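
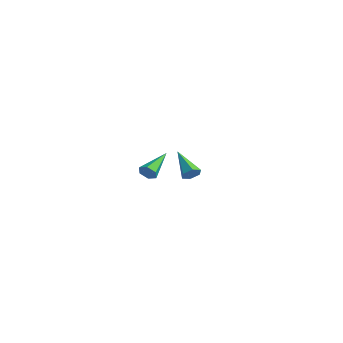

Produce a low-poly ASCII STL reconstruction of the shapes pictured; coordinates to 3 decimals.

solid 
facet normal 0.798 -0.160 -0.581
outer loop
vertex 4.471 -3.142 1.564
vertex 4.184 -2.978 1.125
vertex 4.471 -2.612 1.418
endloop
endfacet
facet normal 0.384 0.245 0.890
outer loop
vertex 4.471 -3.142 1.564
vertex 4.471 -2.612 1.418
vertex 2.716 -2.682 2.195
endloop
endfacet
facet normal 0.798 -0.160 -0.582
outer loop
vertex 4.471 -2.612 1.418
vertex 4.184 -2.978 1.125
vertex 4.184 -2.447 0.979
endloop
endfacet
facet normal 0.093 0.951 0.296
outer loop
vertex 4.471 -2.612 1.418
vertex 4.184 -2.447 0.979
vertex 2.716 -2.682 2.195
endloop
endfacet
facet normal 0.797 -0.160 -0.583
outer loop
vertex 4.184 -2.447 0.979
vertex 4.184 -2.978 1.125
vertex 3.896 -2.813 0.686
endloop
endfacet
facet normal -0.491 0.746 -0.449
outer loop
vertex 4.184 -2.447 0.979
vertex 3.896 -2.813 0.686
vertex 2.716 -2.682 2.195
endloop
endfacet
facet normal 0.797 -0.161 -0.583
outer loop
vertex 3.896 -2.813 0.686
vertex 4.184 -2.978 1.125
vertex 3.896 -3.343 0.832
endloop
endfacet
facet normal -0.784 -0.165 -0.599
outer loop
vertex 3.896 -2.813 0.686
vertex 3.896 -3.343 0.832
vertex 2.716 -2.682 2.195
endloop
endfacet
facet normal 0.797 -0.162 -0.582
outer loop
vertex 3.896 -3.343 0.832
vertex 4.184 -2.978 1.125
vertex 4.183 -3.508 1.271
endloop
endfacet
facet normal -0.493 -0.870 -0.005
outer loop
vertex 3.896 -3.343 0.832
vertex 4.183 -3.508 1.271
vertex 2.716 -2.682 2.195
endloop
endfacet
facet normal 0.797 -0.162 -0.582
outer loop
vertex 4.183 -3.508 1.271
vertex 4.184 -2.978 1.125
vertex 4.471 -3.142 1.564
endloop
endfacet
facet normal 0.092 -0.665 0.741
outer loop
vertex 4.183 -3.508 1.271
vertex 4.471 -3.142 1.564
vertex 2.716 -2.682 2.195
endloop
endfacet
facet normal 0.303 -0.860 -0.410
outer loop
vertex -3.306 0.707 -2.328
vertex -3.677 0.404 -1.967
vertex -3.868 0.593 -2.504
endloop
endfacet
facet normal 0.098 0.664 -0.742
outer loop
vertex -3.306 0.707 -2.328
vertex -3.868 0.593 -2.504
vertex -4.323 2.236 -1.093
endloop
endfacet
facet normal 0.302 -0.860 -0.410
outer loop
vertex -3.868 0.593 -2.504
vertex -3.677 0.404 -1.967
vertex -4.239 0.29 -2.142
endloop
endfacet
facet normal -0.777 0.273 -0.568
outer loop
vertex -3.868 0.593 -2.504
vertex -4.239 0.29 -2.142
vertex -4.323 2.236 -1.093
endloop
endfacet
facet normal 0.302 -0.860 -0.411
outer loop
vertex -4.239 0.29 -2.142
vertex -3.677 0.404 -1.967
vertex -4.048 0.101 -1.606
endloop
endfacet
facet normal -0.944 -0.187 0.271
outer loop
vertex -4.239 0.29 -2.142
vertex -4.048 0.101 -1.606
vertex -4.323 2.236 -1.093
endloop
endfacet
facet normal 0.302 -0.860 -0.411
outer loop
vertex -4.048 0.101 -1.606
vertex -3.677 0.404 -1.967
vertex -3.486 0.215 -1.431
endloop
endfacet
facet normal -0.240 -0.256 0.937
outer loop
vertex -4.048 0.101 -1.606
vertex -3.486 0.215 -1.431
vertex -4.323 2.236 -1.093
endloop
endfacet
facet normal 0.304 -0.859 -0.411
outer loop
vertex -3.486 0.215 -1.431
vertex -3.677 0.404 -1.967
vertex -3.115 0.519 -1.792
endloop
endfacet
facet normal 0.632 0.134 0.763
outer loop
vertex -3.486 0.215 -1.431
vertex -3.115 0.519 -1.792
vertex -4.323 2.236 -1.093
endloop
endfacet
facet normal 0.304 -0.860 -0.410
outer loop
vertex -3.115 0.519 -1.792
vertex -3.677 0.404 -1.967
vertex -3.306 0.707 -2.328
endloop
endfacet
facet normal 0.800 0.594 -0.077
outer loop
vertex -3.115 0.519 -1.792
vertex -3.306 0.707 -2.328
vertex -4.323 2.236 -1.093
endloop
endfacet

endsolid


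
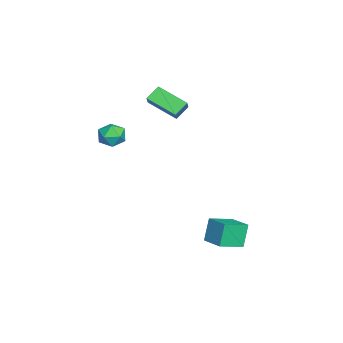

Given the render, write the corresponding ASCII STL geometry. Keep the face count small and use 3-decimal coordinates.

solid 
facet normal 0.185 0.973 0.141
outer loop
vertex 1.558 -2.829 2.52
vertex 1.281 -2.894 3.334
vertex 2.113 -3.026 3.15
endloop
endfacet
facet normal 0.633 0.695 -0.341
outer loop
vertex 1.558 -2.829 2.52
vertex 2.113 -3.026 3.15
vertex 2.157 -3.437 2.393
endloop
endfacet
facet normal 0.243 0.422 -0.873
outer loop
vertex 1.558 -2.829 2.52
vertex 2.157 -3.437 2.393
vertex 1.352 -3.559 2.11
endloop
endfacet
facet normal -0.445 0.531 -0.721
outer loop
vertex 1.558 -2.829 2.52
vertex 1.352 -3.559 2.11
vertex 0.811 -3.223 2.691
endloop
endfacet
facet normal -0.481 0.872 -0.094
outer loop
vertex 1.558 -2.829 2.52
vertex 0.811 -3.223 2.691
vertex 1.281 -2.894 3.334
endloop
endfacet
facet normal 0.987 0.158 -0.029
outer loop
vertex 2.157 -3.437 2.393
vertex 2.113 -3.026 3.15
vertex 2.249 -3.877 3.129
endloop
endfacet
facet normal 0.262 0.608 0.749
outer loop
vertex 2.113 -3.026 3.15
vertex 1.281 -2.894 3.334
vertex 1.708 -3.541 3.71
endloop
endfacet
facet normal -0.816 0.446 0.368
outer loop
vertex 1.281 -2.894 3.334
vertex 0.811 -3.223 2.691
vertex 0.903 -3.663 3.427
endloop
endfacet
facet normal -0.757 -0.105 -0.644
outer loop
vertex 0.811 -3.223 2.691
vertex 1.352 -3.559 2.11
vertex 0.947 -4.074 2.67
endloop
endfacet
facet normal 0.356 -0.283 -0.891
outer loop
vertex 1.352 -3.559 2.11
vertex 2.157 -3.437 2.393
vertex 1.779 -4.206 2.486
endloop
endfacet
facet normal 0.445 -0.531 0.721
outer loop
vertex 1.502 -4.271 3.3
vertex 2.249 -3.877 3.129
vertex 1.708 -3.541 3.71
endloop
endfacet
facet normal -0.243 -0.422 0.873
outer loop
vertex 1.502 -4.271 3.3
vertex 1.708 -3.541 3.71
vertex 0.903 -3.663 3.427
endloop
endfacet
facet normal -0.633 -0.695 0.341
outer loop
vertex 1.502 -4.271 3.3
vertex 0.903 -3.663 3.427
vertex 0.947 -4.074 2.67
endloop
endfacet
facet normal -0.185 -0.973 -0.141
outer loop
vertex 1.502 -4.271 3.3
vertex 0.947 -4.074 2.67
vertex 1.779 -4.206 2.486
endloop
endfacet
facet normal 0.481 -0.872 0.094
outer loop
vertex 1.502 -4.271 3.3
vertex 1.779 -4.206 2.486
vertex 2.249 -3.877 3.129
endloop
endfacet
facet normal 0.757 0.105 0.644
outer loop
vertex 1.708 -3.541 3.71
vertex 2.249 -3.877 3.129
vertex 2.113 -3.026 3.15
endloop
endfacet
facet normal -0.356 0.283 0.891
outer loop
vertex 0.903 -3.663 3.427
vertex 1.708 -3.541 3.71
vertex 1.281 -2.894 3.334
endloop
endfacet
facet normal -0.987 -0.158 0.029
outer loop
vertex 0.947 -4.074 2.67
vertex 0.903 -3.663 3.427
vertex 0.811 -3.223 2.691
endloop
endfacet
facet normal -0.262 -0.608 -0.749
outer loop
vertex 1.779 -4.206 2.486
vertex 0.947 -4.074 2.67
vertex 1.352 -3.559 2.11
endloop
endfacet
facet normal 0.816 -0.446 -0.368
outer loop
vertex 2.249 -3.877 3.129
vertex 1.779 -4.206 2.486
vertex 2.157 -3.437 2.393
endloop
endfacet
facet normal -0.581 0.560 0.590
outer loop
vertex -2.658 -1.469 4.508
vertex -1.869 0.179 3.72
vertex -3.347 -1.466 3.826
endloop
endfacet
facet normal -0.395 -0.829 0.396
outer loop
vertex -2.731 -2.059 3.2
vertex -2.658 -1.469 4.508
vertex -3.347 -1.466 3.826
endloop
endfacet
facet normal -0.581 0.560 0.590
outer loop
vertex -3.347 -1.466 3.826
vertex -1.869 0.179 3.72
vertex -2.559 0.183 3.037
endloop
endfacet
facet normal -0.711 0.003 -0.703
outer loop
vertex -2.559 0.183 3.037
vertex -2.731 -2.059 3.2
vertex -3.347 -1.466 3.826
endloop
endfacet
facet normal 0.711 -0.004 0.703
outer loop
vertex -2.658 -1.469 4.508
vertex -1.253 -0.414 3.094
vertex -1.869 0.179 3.72
endloop
endfacet
facet normal -0.397 -0.828 0.396
outer loop
vertex -2.041 -2.063 3.883
vertex -2.658 -1.469 4.508
vertex -2.731 -2.059 3.2
endloop
endfacet
facet normal 0.710 -0.003 0.704
outer loop
vertex -2.041 -2.063 3.883
vertex -1.253 -0.414 3.094
vertex -2.658 -1.469 4.508
endloop
endfacet
facet normal 0.396 0.829 -0.395
outer loop
vertex -1.869 0.179 3.72
vertex -1.253 -0.414 3.094
vertex -2.559 0.183 3.037
endloop
endfacet
facet normal -0.710 0.003 -0.704
outer loop
vertex -1.942 -0.411 2.412
vertex -2.731 -2.059 3.2
vertex -2.559 0.183 3.037
endloop
endfacet
facet normal 0.396 0.828 -0.396
outer loop
vertex -2.559 0.183 3.037
vertex -1.253 -0.414 3.094
vertex -1.942 -0.411 2.412
endloop
endfacet
facet normal 0.581 -0.560 -0.590
outer loop
vertex -1.942 -0.411 2.412
vertex -2.041 -2.063 3.883
vertex -2.731 -2.059 3.2
endloop
endfacet
facet normal 0.582 -0.560 -0.590
outer loop
vertex -1.253 -0.414 3.094
vertex -2.041 -2.063 3.883
vertex -1.942 -0.411 2.412
endloop
endfacet
facet normal -0.753 -0.626 -0.201
outer loop
vertex 2.608 1.719 -2.624
vertex 1.75 2.921 -3.155
vertex 3.154 1.503 -3.993
endloop
endfacet
facet normal 0.547 -0.766 0.339
outer loop
vertex 4.23 2.399 -3.705
vertex 2.608 1.719 -2.624
vertex 3.154 1.503 -3.993
endloop
endfacet
facet normal -0.753 -0.627 -0.201
outer loop
vertex 3.154 1.503 -3.993
vertex 1.75 2.921 -3.155
vertex 2.296 2.705 -4.525
endloop
endfacet
facet normal 0.367 -0.145 -0.919
outer loop
vertex 2.296 2.705 -4.525
vertex 4.23 2.399 -3.705
vertex 3.154 1.503 -3.993
endloop
endfacet
facet normal -0.366 0.145 0.919
outer loop
vertex 2.608 1.719 -2.624
vertex 2.826 3.817 -2.867
vertex 1.75 2.921 -3.155
endloop
endfacet
facet normal 0.547 -0.766 0.339
outer loop
vertex 3.684 2.615 -2.335
vertex 2.608 1.719 -2.624
vertex 4.23 2.399 -3.705
endloop
endfacet
facet normal -0.367 0.145 0.919
outer loop
vertex 3.684 2.615 -2.335
vertex 2.826 3.817 -2.867
vertex 2.608 1.719 -2.624
endloop
endfacet
facet normal -0.547 0.766 -0.339
outer loop
vertex 1.75 2.921 -3.155
vertex 2.826 3.817 -2.867
vertex 2.296 2.705 -4.525
endloop
endfacet
facet normal 0.367 -0.144 -0.919
outer loop
vertex 3.372 3.601 -4.236
vertex 4.23 2.399 -3.705
vertex 2.296 2.705 -4.525
endloop
endfacet
facet normal -0.547 0.766 -0.339
outer loop
vertex 2.296 2.705 -4.525
vertex 2.826 3.817 -2.867
vertex 3.372 3.601 -4.236
endloop
endfacet
facet normal 0.753 0.626 0.201
outer loop
vertex 3.372 3.601 -4.236
vertex 3.684 2.615 -2.335
vertex 4.23 2.399 -3.705
endloop
endfacet
facet normal 0.753 0.627 0.201
outer loop
vertex 2.826 3.817 -2.867
vertex 3.684 2.615 -2.335
vertex 3.372 3.601 -4.236
endloop
endfacet

endsolid


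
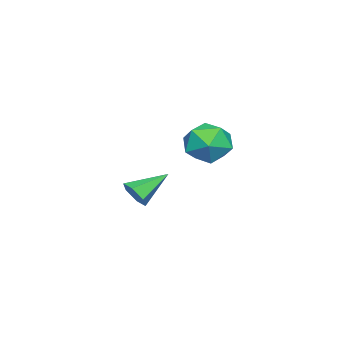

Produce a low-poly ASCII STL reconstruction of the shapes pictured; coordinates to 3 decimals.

solid 
facet normal -0.933 -0.074 0.352
outer loop
vertex 1.76 2.389 3.123
vertex 1.651 1.377 2.62
vertex 2.046 1.443 3.682
endloop
endfacet
facet normal -0.525 0.310 0.793
outer loop
vertex 1.76 2.389 3.123
vertex 2.046 1.443 3.682
vertex 2.703 2.366 3.756
endloop
endfacet
facet normal -0.265 0.865 0.427
outer loop
vertex 1.76 2.389 3.123
vertex 2.703 2.366 3.756
vertex 2.714 2.871 2.739
endloop
endfacet
facet normal -0.513 0.824 -0.242
outer loop
vertex 1.76 2.389 3.123
vertex 2.714 2.871 2.739
vertex 2.064 2.26 2.037
endloop
endfacet
facet normal -0.926 0.243 -0.288
outer loop
vertex 1.76 2.389 3.123
vertex 2.064 2.26 2.037
vertex 1.651 1.377 2.62
endloop
endfacet
facet normal 0.025 -0.098 0.995
outer loop
vertex 2.703 2.366 3.756
vertex 2.046 1.443 3.682
vertex 3.176 1.34 3.643
endloop
endfacet
facet normal -0.636 -0.719 0.281
outer loop
vertex 2.046 1.443 3.682
vertex 1.651 1.377 2.62
vertex 2.526 0.729 2.941
endloop
endfacet
facet normal -0.625 -0.205 -0.753
outer loop
vertex 1.651 1.377 2.62
vertex 2.064 2.26 2.037
vertex 2.537 1.234 1.924
endloop
endfacet
facet normal 0.043 0.733 -0.678
outer loop
vertex 2.064 2.26 2.037
vertex 2.714 2.871 2.739
vertex 3.194 2.157 1.998
endloop
endfacet
facet normal 0.445 0.800 0.402
outer loop
vertex 2.714 2.871 2.739
vertex 2.703 2.366 3.756
vertex 3.589 2.223 3.06
endloop
endfacet
facet normal 0.513 -0.824 0.242
outer loop
vertex 3.48 1.211 2.557
vertex 3.176 1.34 3.643
vertex 2.526 0.729 2.941
endloop
endfacet
facet normal 0.265 -0.865 -0.427
outer loop
vertex 3.48 1.211 2.557
vertex 2.526 0.729 2.941
vertex 2.537 1.234 1.924
endloop
endfacet
facet normal 0.525 -0.310 -0.793
outer loop
vertex 3.48 1.211 2.557
vertex 2.537 1.234 1.924
vertex 3.194 2.157 1.998
endloop
endfacet
facet normal 0.933 0.074 -0.352
outer loop
vertex 3.48 1.211 2.557
vertex 3.194 2.157 1.998
vertex 3.589 2.223 3.06
endloop
endfacet
facet normal 0.926 -0.243 0.288
outer loop
vertex 3.48 1.211 2.557
vertex 3.589 2.223 3.06
vertex 3.176 1.34 3.643
endloop
endfacet
facet normal -0.043 -0.733 0.678
outer loop
vertex 2.526 0.729 2.941
vertex 3.176 1.34 3.643
vertex 2.046 1.443 3.682
endloop
endfacet
facet normal -0.445 -0.800 -0.402
outer loop
vertex 2.537 1.234 1.924
vertex 2.526 0.729 2.941
vertex 1.651 1.377 2.62
endloop
endfacet
facet normal -0.025 0.098 -0.995
outer loop
vertex 3.194 2.157 1.998
vertex 2.537 1.234 1.924
vertex 2.064 2.26 2.037
endloop
endfacet
facet normal 0.636 0.719 -0.281
outer loop
vertex 3.589 2.223 3.06
vertex 3.194 2.157 1.998
vertex 2.714 2.871 2.739
endloop
endfacet
facet normal 0.625 0.205 0.753
outer loop
vertex 3.176 1.34 3.643
vertex 3.589 2.223 3.06
vertex 2.703 2.366 3.756
endloop
endfacet
facet normal 0.687 -0.539 -0.488
outer loop
vertex -1.287 -3.236 -1.826
vertex -1.791 -3.35 -2.41
vertex -1.314 -2.732 -2.421
endloop
endfacet
facet normal 0.452 0.691 0.564
outer loop
vertex -1.287 -3.236 -1.826
vertex -1.314 -2.732 -2.421
vertex -3.089 -2.33 -1.49
endloop
endfacet
facet normal 0.687 -0.539 -0.487
outer loop
vertex -1.314 -2.732 -2.421
vertex -1.791 -3.35 -2.41
vertex -1.818 -2.846 -3.006
endloop
endfacet
facet normal 0.082 0.962 -0.259
outer loop
vertex -1.314 -2.732 -2.421
vertex -1.818 -2.846 -3.006
vertex -3.089 -2.33 -1.49
endloop
endfacet
facet normal 0.687 -0.540 -0.487
outer loop
vertex -1.818 -2.846 -3.006
vertex -1.791 -3.35 -2.41
vertex -2.295 -3.463 -2.995
endloop
endfacet
facet normal -0.601 0.453 -0.658
outer loop
vertex -1.818 -2.846 -3.006
vertex -2.295 -3.463 -2.995
vertex -3.089 -2.33 -1.49
endloop
endfacet
facet normal 0.687 -0.539 -0.488
outer loop
vertex -2.295 -3.463 -2.995
vertex -1.791 -3.35 -2.41
vertex -2.268 -3.967 -2.4
endloop
endfacet
facet normal -0.915 -0.328 -0.236
outer loop
vertex -2.295 -3.463 -2.995
vertex -2.268 -3.967 -2.4
vertex -3.089 -2.33 -1.49
endloop
endfacet
facet normal 0.687 -0.539 -0.487
outer loop
vertex -2.268 -3.967 -2.4
vertex -1.791 -3.35 -2.41
vertex -1.764 -3.853 -1.815
endloop
endfacet
facet normal -0.545 -0.599 0.586
outer loop
vertex -2.268 -3.967 -2.4
vertex -1.764 -3.853 -1.815
vertex -3.089 -2.33 -1.49
endloop
endfacet
facet normal 0.687 -0.540 -0.487
outer loop
vertex -1.764 -3.853 -1.815
vertex -1.791 -3.35 -2.41
vertex -1.287 -3.236 -1.826
endloop
endfacet
facet normal 0.139 -0.090 0.986
outer loop
vertex -1.764 -3.853 -1.815
vertex -1.287 -3.236 -1.826
vertex -3.089 -2.33 -1.49
endloop
endfacet

endsolid


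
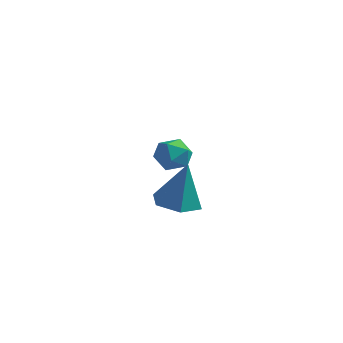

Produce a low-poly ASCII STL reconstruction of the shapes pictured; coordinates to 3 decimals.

solid 
facet normal -0.184 -0.069 -0.981
outer loop
vertex 0.457 -3.079 2.524
vertex -0.23 -2.275 2.596
vertex 0.792 -2.083 2.391
endloop
endfacet
facet normal 0.929 -0.280 0.243
outer loop
vertex 0.457 -3.079 2.524
vertex 0.792 -2.083 2.391
vertex 0.17 -2.125 4.724
endloop
endfacet
facet normal -0.184 -0.069 -0.981
outer loop
vertex 0.792 -2.083 2.391
vertex -0.23 -2.275 2.596
vertex 0.106 -1.278 2.463
endloop
endfacet
facet normal 0.753 0.623 0.212
outer loop
vertex 0.792 -2.083 2.391
vertex 0.106 -1.278 2.463
vertex 0.17 -2.125 4.724
endloop
endfacet
facet normal -0.184 -0.069 -0.981
outer loop
vertex 0.106 -1.278 2.463
vertex -0.23 -2.275 2.596
vertex -0.916 -1.471 2.668
endloop
endfacet
facet normal -0.105 0.930 0.351
outer loop
vertex 0.106 -1.278 2.463
vertex -0.916 -1.471 2.668
vertex 0.17 -2.125 4.724
endloop
endfacet
facet normal -0.184 -0.070 -0.980
outer loop
vertex -0.916 -1.471 2.668
vertex -0.23 -2.275 2.596
vertex -1.252 -2.468 2.802
endloop
endfacet
facet normal -0.785 0.335 0.521
outer loop
vertex -0.916 -1.471 2.668
vertex -1.252 -2.468 2.802
vertex 0.17 -2.125 4.724
endloop
endfacet
facet normal -0.184 -0.070 -0.980
outer loop
vertex -1.252 -2.468 2.802
vertex -0.23 -2.275 2.596
vertex -0.565 -3.272 2.73
endloop
endfacet
facet normal -0.609 -0.570 0.552
outer loop
vertex -1.252 -2.468 2.802
vertex -0.565 -3.272 2.73
vertex 0.17 -2.125 4.724
endloop
endfacet
facet normal -0.184 -0.070 -0.980
outer loop
vertex -0.565 -3.272 2.73
vertex -0.23 -2.275 2.596
vertex 0.457 -3.079 2.524
endloop
endfacet
facet normal 0.249 -0.876 0.412
outer loop
vertex -0.565 -3.272 2.73
vertex 0.457 -3.079 2.524
vertex 0.17 -2.125 4.724
endloop
endfacet
facet normal -0.922 0.386 -0.006
outer loop
vertex -4.334 3.598 2.379
vertex -4.66 2.812 1.941
vertex -4.648 2.856 2.896
endloop
endfacet
facet normal -0.552 0.621 0.556
outer loop
vertex -4.334 3.598 2.379
vertex -4.648 2.856 2.896
vertex -3.856 3.323 3.161
endloop
endfacet
facet normal 0.033 0.949 0.314
outer loop
vertex -4.334 3.598 2.379
vertex -3.856 3.323 3.161
vertex -3.378 3.568 2.369
endloop
endfacet
facet normal 0.025 0.916 -0.400
outer loop
vertex -4.334 3.598 2.379
vertex -3.378 3.568 2.369
vertex -3.875 3.252 1.615
endloop
endfacet
facet normal -0.566 0.568 -0.597
outer loop
vertex -4.334 3.598 2.379
vertex -3.875 3.252 1.615
vertex -4.66 2.812 1.941
endloop
endfacet
facet normal -0.345 0.054 0.937
outer loop
vertex -3.856 3.323 3.161
vertex -4.648 2.856 2.896
vertex -3.885 2.368 3.205
endloop
endfacet
facet normal -0.945 -0.327 0.027
outer loop
vertex -4.648 2.856 2.896
vertex -4.66 2.812 1.941
vertex -4.382 2.052 2.451
endloop
endfacet
facet normal -0.368 -0.032 -0.929
outer loop
vertex -4.66 2.812 1.941
vertex -3.875 3.252 1.615
vertex -3.904 2.297 1.659
endloop
endfacet
facet normal 0.587 0.532 -0.610
outer loop
vertex -3.875 3.252 1.615
vertex -3.378 3.568 2.369
vertex -3.112 2.764 1.924
endloop
endfacet
facet normal 0.601 0.585 0.544
outer loop
vertex -3.378 3.568 2.369
vertex -3.856 3.323 3.161
vertex -3.1 2.808 2.879
endloop
endfacet
facet normal -0.025 -0.916 0.400
outer loop
vertex -3.426 2.022 2.441
vertex -3.885 2.368 3.205
vertex -4.382 2.052 2.451
endloop
endfacet
facet normal -0.033 -0.949 -0.314
outer loop
vertex -3.426 2.022 2.441
vertex -4.382 2.052 2.451
vertex -3.904 2.297 1.659
endloop
endfacet
facet normal 0.552 -0.621 -0.556
outer loop
vertex -3.426 2.022 2.441
vertex -3.904 2.297 1.659
vertex -3.112 2.764 1.924
endloop
endfacet
facet normal 0.922 -0.386 0.006
outer loop
vertex -3.426 2.022 2.441
vertex -3.112 2.764 1.924
vertex -3.1 2.808 2.879
endloop
endfacet
facet normal 0.566 -0.568 0.597
outer loop
vertex -3.426 2.022 2.441
vertex -3.1 2.808 2.879
vertex -3.885 2.368 3.205
endloop
endfacet
facet normal -0.587 -0.532 0.610
outer loop
vertex -4.382 2.052 2.451
vertex -3.885 2.368 3.205
vertex -4.648 2.856 2.896
endloop
endfacet
facet normal -0.601 -0.585 -0.544
outer loop
vertex -3.904 2.297 1.659
vertex -4.382 2.052 2.451
vertex -4.66 2.812 1.941
endloop
endfacet
facet normal 0.345 -0.054 -0.937
outer loop
vertex -3.112 2.764 1.924
vertex -3.904 2.297 1.659
vertex -3.875 3.252 1.615
endloop
endfacet
facet normal 0.945 0.327 -0.027
outer loop
vertex -3.1 2.808 2.879
vertex -3.112 2.764 1.924
vertex -3.378 3.568 2.369
endloop
endfacet
facet normal 0.368 0.032 0.929
outer loop
vertex -3.885 2.368 3.205
vertex -3.1 2.808 2.879
vertex -3.856 3.323 3.161
endloop
endfacet

endsolid


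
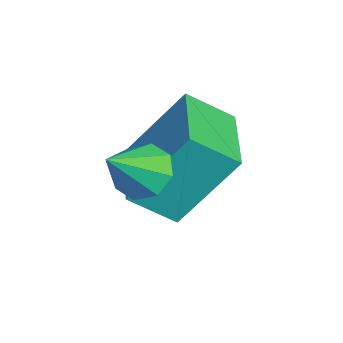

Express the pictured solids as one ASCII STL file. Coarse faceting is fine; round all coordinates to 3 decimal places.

solid 
facet normal -0.579 0.484 -0.656
outer loop
vertex -1.185 2.426 2.136
vertex -1.671 2.166 2.373
vertex -1.367 2.672 2.478
endloop
endfacet
facet normal 0.891 0.420 0.172
outer loop
vertex -1.185 2.426 2.136
vertex -1.367 2.672 2.478
vertex -0.989 1.594 3.147
endloop
endfacet
facet normal -0.578 0.484 -0.657
outer loop
vertex -1.367 2.672 2.478
vertex -1.671 2.166 2.373
vertex -1.727 2.622 2.758
endloop
endfacet
facet normal 0.449 0.580 0.680
outer loop
vertex -1.367 2.672 2.478
vertex -1.727 2.622 2.758
vertex -0.989 1.594 3.147
endloop
endfacet
facet normal -0.579 0.483 -0.657
outer loop
vertex -1.727 2.622 2.758
vertex -1.671 2.166 2.373
vertex -2.055 2.304 2.813
endloop
endfacet
facet normal -0.112 0.280 0.953
outer loop
vertex -1.727 2.622 2.758
vertex -2.055 2.304 2.813
vertex -0.989 1.594 3.147
endloop
endfacet
facet normal -0.578 0.485 -0.656
outer loop
vertex -2.055 2.304 2.813
vertex -1.671 2.166 2.373
vertex -2.157 1.906 2.609
endloop
endfacet
facet normal -0.465 -0.307 0.831
outer loop
vertex -2.055 2.304 2.813
vertex -2.157 1.906 2.609
vertex -0.989 1.594 3.147
endloop
endfacet
facet normal -0.578 0.484 -0.657
outer loop
vertex -2.157 1.906 2.609
vertex -1.671 2.166 2.373
vertex -1.975 1.659 2.267
endloop
endfacet
facet normal -0.400 -0.831 0.387
outer loop
vertex -2.157 1.906 2.609
vertex -1.975 1.659 2.267
vertex -0.989 1.594 3.147
endloop
endfacet
facet normal -0.579 0.484 -0.656
outer loop
vertex -1.975 1.659 2.267
vertex -1.671 2.166 2.373
vertex -1.615 1.71 1.987
endloop
endfacet
facet normal 0.045 -0.991 -0.123
outer loop
vertex -1.975 1.659 2.267
vertex -1.615 1.71 1.987
vertex -0.989 1.594 3.147
endloop
endfacet
facet normal -0.577 0.485 -0.657
outer loop
vertex -1.615 1.71 1.987
vertex -1.671 2.166 2.373
vertex -1.287 2.027 1.933
endloop
endfacet
facet normal 0.604 -0.692 -0.395
outer loop
vertex -1.615 1.71 1.987
vertex -1.287 2.027 1.933
vertex -0.989 1.594 3.147
endloop
endfacet
facet normal -0.579 0.482 -0.657
outer loop
vertex -1.287 2.027 1.933
vertex -1.671 2.166 2.373
vertex -1.185 2.426 2.136
endloop
endfacet
facet normal 0.956 -0.106 -0.272
outer loop
vertex -1.287 2.027 1.933
vertex -1.185 2.426 2.136
vertex -0.989 1.594 3.147
endloop
endfacet
facet normal -0.999 -0.053 0.005
outer loop
vertex -3.799 2.846 2.931
vertex -3.848 3.721 2.3
vertex -3.749 1.766 1.429
endloop
endfacet
facet normal 0.046 -0.810 0.584
outer loop
vertex -2.012 1.859 1.42
vertex -3.799 2.846 2.931
vertex -3.749 1.766 1.429
endloop
endfacet
facet normal -0.999 -0.053 0.006
outer loop
vertex -3.749 1.766 1.429
vertex -3.848 3.721 2.3
vertex -3.799 2.642 0.798
endloop
endfacet
facet normal 0.027 -0.583 -0.812
outer loop
vertex -3.799 2.642 0.798
vertex -2.012 1.859 1.42
vertex -3.749 1.766 1.429
endloop
endfacet
facet normal -0.027 0.584 0.812
outer loop
vertex -3.799 2.846 2.931
vertex -2.111 3.814 2.291
vertex -3.848 3.721 2.3
endloop
endfacet
facet normal 0.046 -0.811 0.584
outer loop
vertex -2.061 2.938 2.922
vertex -3.799 2.846 2.931
vertex -2.012 1.859 1.42
endloop
endfacet
facet normal -0.027 0.583 0.812
outer loop
vertex -2.061 2.938 2.922
vertex -2.111 3.814 2.291
vertex -3.799 2.846 2.931
endloop
endfacet
facet normal -0.046 0.811 -0.584
outer loop
vertex -3.848 3.721 2.3
vertex -2.111 3.814 2.291
vertex -3.799 2.642 0.798
endloop
endfacet
facet normal 0.027 -0.584 -0.812
outer loop
vertex -2.061 2.734 0.789
vertex -2.012 1.859 1.42
vertex -3.799 2.642 0.798
endloop
endfacet
facet normal -0.046 0.810 -0.584
outer loop
vertex -3.799 2.642 0.798
vertex -2.111 3.814 2.291
vertex -2.061 2.734 0.789
endloop
endfacet
facet normal 0.999 0.052 -0.005
outer loop
vertex -2.061 2.734 0.789
vertex -2.061 2.938 2.922
vertex -2.012 1.859 1.42
endloop
endfacet
facet normal 0.999 0.053 -0.005
outer loop
vertex -2.111 3.814 2.291
vertex -2.061 2.938 2.922
vertex -2.061 2.734 0.789
endloop
endfacet

endsolid


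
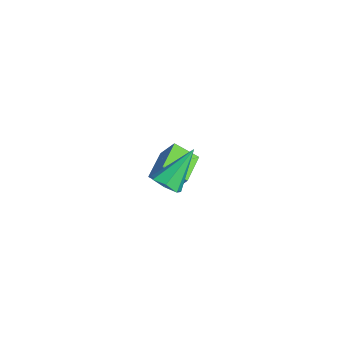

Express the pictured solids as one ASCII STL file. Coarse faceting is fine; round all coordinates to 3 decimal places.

solid 
facet normal 0.242 -0.604 -0.760
outer loop
vertex 2.645 0.385 -0.471
vertex 2.082 0.56 -0.789
vertex 2.687 0.845 -0.823
endloop
endfacet
facet normal 0.851 0.268 0.452
outer loop
vertex 2.645 0.385 -0.471
vertex 2.687 0.845 -0.823
vertex 1.618 1.72 0.669
endloop
endfacet
facet normal 0.242 -0.604 -0.760
outer loop
vertex 2.687 0.845 -0.823
vertex 2.082 0.56 -0.789
vertex 2.274 1.091 -1.15
endloop
endfacet
facet normal 0.558 0.825 -0.084
outer loop
vertex 2.687 0.845 -0.823
vertex 2.274 1.091 -1.15
vertex 1.618 1.72 0.669
endloop
endfacet
facet normal 0.242 -0.604 -0.760
outer loop
vertex 2.274 1.091 -1.15
vertex 2.082 0.56 -0.789
vertex 1.716 0.937 -1.205
endloop
endfacet
facet normal -0.210 0.898 -0.386
outer loop
vertex 2.274 1.091 -1.15
vertex 1.716 0.937 -1.205
vertex 1.618 1.72 0.669
endloop
endfacet
facet normal 0.242 -0.604 -0.760
outer loop
vertex 1.716 0.937 -1.205
vertex 2.082 0.56 -0.789
vertex 1.433 0.499 -0.947
endloop
endfacet
facet normal -0.873 0.431 -0.226
outer loop
vertex 1.716 0.937 -1.205
vertex 1.433 0.499 -0.947
vertex 1.618 1.72 0.669
endloop
endfacet
facet normal 0.242 -0.605 -0.759
outer loop
vertex 1.433 0.499 -0.947
vertex 2.082 0.56 -0.789
vertex 1.639 0.108 -0.57
endloop
endfacet
facet normal -0.934 -0.225 0.277
outer loop
vertex 1.433 0.499 -0.947
vertex 1.639 0.108 -0.57
vertex 1.618 1.72 0.669
endloop
endfacet
facet normal 0.241 -0.604 -0.759
outer loop
vertex 1.639 0.108 -0.57
vertex 2.082 0.56 -0.789
vertex 2.178 0.057 -0.358
endloop
endfacet
facet normal -0.346 -0.575 0.742
outer loop
vertex 1.639 0.108 -0.57
vertex 2.178 0.057 -0.358
vertex 1.618 1.72 0.669
endloop
endfacet
facet normal 0.241 -0.605 -0.759
outer loop
vertex 2.178 0.057 -0.358
vertex 2.082 0.56 -0.789
vertex 2.645 0.385 -0.471
endloop
endfacet
facet normal 0.448 -0.356 0.820
outer loop
vertex 2.178 0.057 -0.358
vertex 2.645 0.385 -0.471
vertex 1.618 1.72 0.669
endloop
endfacet
facet normal -0.419 -0.436 -0.796
outer loop
vertex -2.374 0.775 -3.79
vertex -3.734 1.544 -3.495
vertex -2.003 1.701 -4.493
endloop
endfacet
facet normal 0.855 -0.484 -0.186
outer loop
vertex -1.546 2.176 -3.625
vertex -2.374 0.775 -3.79
vertex -2.003 1.701 -4.493
endloop
endfacet
facet normal -0.419 -0.436 -0.796
outer loop
vertex -2.003 1.701 -4.493
vertex -3.734 1.544 -3.495
vertex -3.363 2.47 -4.198
endloop
endfacet
facet normal 0.304 0.759 -0.576
outer loop
vertex -3.363 2.47 -4.198
vertex -1.546 2.176 -3.625
vertex -2.003 1.701 -4.493
endloop
endfacet
facet normal -0.304 -0.759 0.576
outer loop
vertex -2.374 0.775 -3.79
vertex -3.277 2.019 -2.627
vertex -3.734 1.544 -3.495
endloop
endfacet
facet normal 0.855 -0.484 -0.186
outer loop
vertex -1.917 1.25 -2.922
vertex -2.374 0.775 -3.79
vertex -1.546 2.176 -3.625
endloop
endfacet
facet normal -0.304 -0.759 0.576
outer loop
vertex -1.917 1.25 -2.922
vertex -3.277 2.019 -2.627
vertex -2.374 0.775 -3.79
endloop
endfacet
facet normal -0.855 0.484 0.186
outer loop
vertex -3.734 1.544 -3.495
vertex -3.277 2.019 -2.627
vertex -3.363 2.47 -4.198
endloop
endfacet
facet normal 0.304 0.759 -0.576
outer loop
vertex -2.906 2.945 -3.33
vertex -1.546 2.176 -3.625
vertex -3.363 2.47 -4.198
endloop
endfacet
facet normal -0.855 0.484 0.186
outer loop
vertex -3.363 2.47 -4.198
vertex -3.277 2.019 -2.627
vertex -2.906 2.945 -3.33
endloop
endfacet
facet normal 0.419 0.436 0.796
outer loop
vertex -2.906 2.945 -3.33
vertex -1.917 1.25 -2.922
vertex -1.546 2.176 -3.625
endloop
endfacet
facet normal 0.419 0.436 0.796
outer loop
vertex -3.277 2.019 -2.627
vertex -1.917 1.25 -2.922
vertex -2.906 2.945 -3.33
endloop
endfacet

endsolid


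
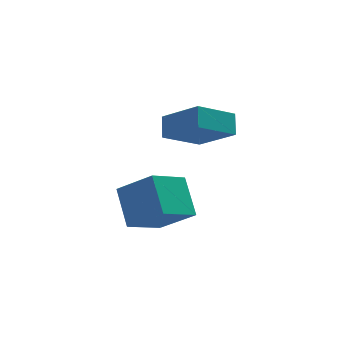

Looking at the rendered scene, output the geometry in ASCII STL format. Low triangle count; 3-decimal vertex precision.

solid 
facet normal -0.728 0.417 -0.544
outer loop
vertex -4.816 0.053 -0.926
vertex -3.679 1.3 -1.492
vertex -4.345 -1.048 -2.401
endloop
endfacet
facet normal -0.639 -0.700 0.319
outer loop
vertex -2.961 -1.84 -1.368
vertex -4.816 0.053 -0.926
vertex -4.345 -1.048 -2.401
endloop
endfacet
facet normal -0.728 0.417 -0.544
outer loop
vertex -4.345 -1.048 -2.401
vertex -3.679 1.3 -1.492
vertex -3.208 0.199 -2.968
endloop
endfacet
facet normal 0.248 -0.579 -0.776
outer loop
vertex -3.208 0.199 -2.968
vertex -2.961 -1.84 -1.368
vertex -4.345 -1.048 -2.401
endloop
endfacet
facet normal -0.248 0.579 0.777
outer loop
vertex -4.816 0.053 -0.926
vertex -2.295 0.508 -0.459
vertex -3.679 1.3 -1.492
endloop
endfacet
facet normal -0.639 -0.700 0.319
outer loop
vertex -3.432 -0.739 0.108
vertex -4.816 0.053 -0.926
vertex -2.961 -1.84 -1.368
endloop
endfacet
facet normal -0.248 0.579 0.776
outer loop
vertex -3.432 -0.739 0.108
vertex -2.295 0.508 -0.459
vertex -4.816 0.053 -0.926
endloop
endfacet
facet normal 0.639 0.700 -0.319
outer loop
vertex -3.679 1.3 -1.492
vertex -2.295 0.508 -0.459
vertex -3.208 0.199 -2.968
endloop
endfacet
facet normal 0.249 -0.579 -0.776
outer loop
vertex -1.824 -0.593 -1.934
vertex -2.961 -1.84 -1.368
vertex -3.208 0.199 -2.968
endloop
endfacet
facet normal 0.639 0.700 -0.319
outer loop
vertex -3.208 0.199 -2.968
vertex -2.295 0.508 -0.459
vertex -1.824 -0.593 -1.934
endloop
endfacet
facet normal 0.728 -0.417 0.544
outer loop
vertex -1.824 -0.593 -1.934
vertex -3.432 -0.739 0.108
vertex -2.961 -1.84 -1.368
endloop
endfacet
facet normal 0.728 -0.417 0.544
outer loop
vertex -2.295 0.508 -0.459
vertex -3.432 -0.739 0.108
vertex -1.824 -0.593 -1.934
endloop
endfacet
facet normal -0.683 0.563 -0.466
outer loop
vertex -3.205 1.482 2.316
vertex -1.856 2.526 1.599
vertex -3.157 0.842 1.472
endloop
endfacet
facet normal -0.729 -0.565 0.387
outer loop
vertex -1.764 -0.306 2.421
vertex -3.205 1.482 2.316
vertex -3.157 0.842 1.472
endloop
endfacet
facet normal -0.683 0.563 -0.465
outer loop
vertex -3.157 0.842 1.472
vertex -1.856 2.526 1.599
vertex -1.809 1.886 0.755
endloop
endfacet
facet normal 0.044 -0.604 -0.796
outer loop
vertex -1.809 1.886 0.755
vertex -1.764 -0.306 2.421
vertex -3.157 0.842 1.472
endloop
endfacet
facet normal -0.044 0.604 0.796
outer loop
vertex -3.205 1.482 2.316
vertex -0.463 1.378 2.548
vertex -1.856 2.526 1.599
endloop
endfacet
facet normal -0.729 -0.565 0.388
outer loop
vertex -1.811 0.334 3.265
vertex -3.205 1.482 2.316
vertex -1.764 -0.306 2.421
endloop
endfacet
facet normal -0.044 0.604 0.796
outer loop
vertex -1.811 0.334 3.265
vertex -0.463 1.378 2.548
vertex -3.205 1.482 2.316
endloop
endfacet
facet normal 0.729 0.564 -0.387
outer loop
vertex -1.856 2.526 1.599
vertex -0.463 1.378 2.548
vertex -1.809 1.886 0.755
endloop
endfacet
facet normal 0.044 -0.604 -0.796
outer loop
vertex -0.415 0.738 1.704
vertex -1.764 -0.306 2.421
vertex -1.809 1.886 0.755
endloop
endfacet
facet normal 0.729 0.565 -0.387
outer loop
vertex -1.809 1.886 0.755
vertex -0.463 1.378 2.548
vertex -0.415 0.738 1.704
endloop
endfacet
facet normal 0.683 -0.563 0.465
outer loop
vertex -0.415 0.738 1.704
vertex -1.811 0.334 3.265
vertex -1.764 -0.306 2.421
endloop
endfacet
facet normal 0.683 -0.563 0.465
outer loop
vertex -0.463 1.378 2.548
vertex -1.811 0.334 3.265
vertex -0.415 0.738 1.704
endloop
endfacet

endsolid


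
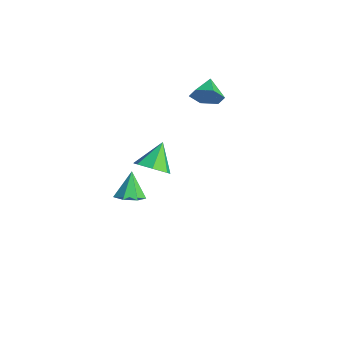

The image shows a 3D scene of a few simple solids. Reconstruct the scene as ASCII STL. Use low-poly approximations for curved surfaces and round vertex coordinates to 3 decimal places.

solid 
facet normal 0.728 -0.580 -0.366
outer loop
vertex -2.301 3.674 2.924
vertex -2.728 3.584 2.218
vertex -2.188 4.21 2.3
endloop
endfacet
facet normal 0.187 0.728 0.659
outer loop
vertex -2.301 3.674 2.924
vertex -2.188 4.21 2.3
vertex -3.572 4.256 2.642
endloop
endfacet
facet normal 0.728 -0.580 -0.366
outer loop
vertex -2.188 4.21 2.3
vertex -2.728 3.584 2.218
vertex -2.615 4.119 1.594
endloop
endfacet
facet normal 0.001 0.992 -0.129
outer loop
vertex -2.188 4.21 2.3
vertex -2.615 4.119 1.594
vertex -3.572 4.256 2.642
endloop
endfacet
facet normal 0.729 -0.580 -0.365
outer loop
vertex -2.615 4.119 1.594
vertex -2.728 3.584 2.218
vertex -3.154 3.493 1.512
endloop
endfacet
facet normal -0.569 0.568 -0.594
outer loop
vertex -2.615 4.119 1.594
vertex -3.154 3.493 1.512
vertex -3.572 4.256 2.642
endloop
endfacet
facet normal 0.729 -0.580 -0.365
outer loop
vertex -3.154 3.493 1.512
vertex -2.728 3.584 2.218
vertex -3.267 2.958 2.136
endloop
endfacet
facet normal -0.955 -0.118 -0.274
outer loop
vertex -3.154 3.493 1.512
vertex -3.267 2.958 2.136
vertex -3.572 4.256 2.642
endloop
endfacet
facet normal 0.728 -0.579 -0.366
outer loop
vertex -3.267 2.958 2.136
vertex -2.728 3.584 2.218
vertex -2.84 3.049 2.842
endloop
endfacet
facet normal -0.769 -0.381 0.514
outer loop
vertex -3.267 2.958 2.136
vertex -2.84 3.049 2.842
vertex -3.572 4.256 2.642
endloop
endfacet
facet normal 0.728 -0.580 -0.366
outer loop
vertex -2.84 3.049 2.842
vertex -2.728 3.584 2.218
vertex -2.301 3.674 2.924
endloop
endfacet
facet normal -0.198 0.042 0.979
outer loop
vertex -2.84 3.049 2.842
vertex -2.301 3.674 2.924
vertex -3.572 4.256 2.642
endloop
endfacet
facet normal 0.401 -0.592 -0.699
outer loop
vertex 1.186 -1.314 2.241
vertex 0.607 -1.033 1.671
vertex 1.386 -0.713 1.847
endloop
endfacet
facet normal 0.578 0.304 0.757
outer loop
vertex 1.186 -1.314 2.241
vertex 1.386 -0.713 1.847
vertex 0.033 -0.187 2.669
endloop
endfacet
facet normal 0.401 -0.592 -0.699
outer loop
vertex 1.386 -0.713 1.847
vertex 0.607 -1.033 1.671
vertex 0.999 -0.353 1.32
endloop
endfacet
facet normal 0.472 0.850 0.234
outer loop
vertex 1.386 -0.713 1.847
vertex 0.999 -0.353 1.32
vertex 0.033 -0.187 2.669
endloop
endfacet
facet normal 0.402 -0.592 -0.698
outer loop
vertex 0.999 -0.353 1.32
vertex 0.607 -1.033 1.671
vertex 0.318 -0.505 1.057
endloop
endfacet
facet normal -0.133 0.968 -0.214
outer loop
vertex 0.999 -0.353 1.32
vertex 0.318 -0.505 1.057
vertex 0.033 -0.187 2.669
endloop
endfacet
facet normal 0.402 -0.592 -0.698
outer loop
vertex 0.318 -0.505 1.057
vertex 0.607 -1.033 1.671
vertex -0.146 -1.055 1.256
endloop
endfacet
facet normal -0.783 0.570 -0.251
outer loop
vertex 0.318 -0.505 1.057
vertex -0.146 -1.055 1.256
vertex 0.033 -0.187 2.669
endloop
endfacet
facet normal 0.403 -0.591 -0.699
outer loop
vertex -0.146 -1.055 1.256
vertex 0.607 -1.033 1.671
vertex -0.042 -1.589 1.767
endloop
endfacet
facet normal -0.987 -0.046 0.153
outer loop
vertex -0.146 -1.055 1.256
vertex -0.042 -1.589 1.767
vertex 0.033 -0.187 2.669
endloop
endfacet
facet normal 0.403 -0.591 -0.699
outer loop
vertex -0.042 -1.589 1.767
vertex 0.607 -1.033 1.671
vertex 0.55 -1.704 2.206
endloop
endfacet
facet normal -0.593 -0.413 0.691
outer loop
vertex -0.042 -1.589 1.767
vertex 0.55 -1.704 2.206
vertex 0.033 -0.187 2.669
endloop
endfacet
facet normal 0.401 -0.592 -0.699
outer loop
vertex 0.55 -1.704 2.206
vertex 0.607 -1.033 1.671
vertex 1.186 -1.314 2.241
endloop
endfacet
facet normal 0.105 -0.257 0.961
outer loop
vertex 0.55 -1.704 2.206
vertex 1.186 -1.314 2.241
vertex 0.033 -0.187 2.669
endloop
endfacet
facet normal 0.398 -0.305 -0.865
outer loop
vertex -2.868 0.061 -3.897
vertex -3.581 0.009 -4.207
vertex -3.097 0.621 -4.2
endloop
endfacet
facet normal 0.593 0.557 0.581
outer loop
vertex -2.868 0.061 -3.897
vertex -3.097 0.621 -4.2
vertex -4.159 0.451 -2.953
endloop
endfacet
facet normal 0.397 -0.304 -0.866
outer loop
vertex -3.097 0.621 -4.2
vertex -3.581 0.009 -4.207
vertex -3.692 0.72 -4.508
endloop
endfacet
facet normal 0.065 0.980 0.189
outer loop
vertex -3.097 0.621 -4.2
vertex -3.692 0.72 -4.508
vertex -4.159 0.451 -2.953
endloop
endfacet
facet normal 0.398 -0.304 -0.865
outer loop
vertex -3.692 0.72 -4.508
vertex -3.581 0.009 -4.207
vertex -4.203 0.284 -4.59
endloop
endfacet
facet normal -0.642 0.764 -0.061
outer loop
vertex -3.692 0.72 -4.508
vertex -4.203 0.284 -4.59
vertex -4.159 0.451 -2.953
endloop
endfacet
facet normal 0.398 -0.304 -0.865
outer loop
vertex -4.203 0.284 -4.59
vertex -3.581 0.009 -4.207
vertex -4.246 -0.359 -4.384
endloop
endfacet
facet normal -0.997 0.073 0.019
outer loop
vertex -4.203 0.284 -4.59
vertex -4.246 -0.359 -4.384
vertex -4.159 0.451 -2.953
endloop
endfacet
facet normal 0.399 -0.305 -0.865
outer loop
vertex -4.246 -0.359 -4.384
vertex -3.581 0.009 -4.207
vertex -3.789 -0.725 -4.044
endloop
endfacet
facet normal -0.733 -0.572 0.369
outer loop
vertex -4.246 -0.359 -4.384
vertex -3.789 -0.725 -4.044
vertex -4.159 0.451 -2.953
endloop
endfacet
facet normal 0.397 -0.305 -0.866
outer loop
vertex -3.789 -0.725 -4.044
vertex -3.581 0.009 -4.207
vertex -3.175 -0.538 -3.828
endloop
endfacet
facet normal -0.046 -0.687 0.725
outer loop
vertex -3.789 -0.725 -4.044
vertex -3.175 -0.538 -3.828
vertex -4.159 0.451 -2.953
endloop
endfacet
facet normal 0.398 -0.304 -0.865
outer loop
vertex -3.175 -0.538 -3.828
vertex -3.581 0.009 -4.207
vertex -2.868 0.061 -3.897
endloop
endfacet
facet normal 0.543 -0.184 0.819
outer loop
vertex -3.175 -0.538 -3.828
vertex -2.868 0.061 -3.897
vertex -4.159 0.451 -2.953
endloop
endfacet

endsolid


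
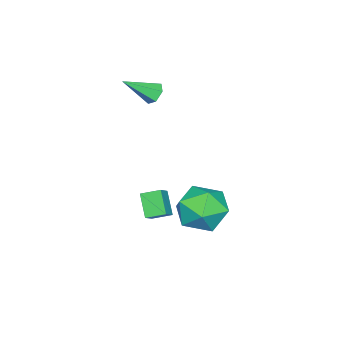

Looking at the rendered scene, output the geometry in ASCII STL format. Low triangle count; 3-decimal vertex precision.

solid 
facet normal -0.647 0.762 0.029
outer loop
vertex 1.028 4.013 -0.529
vertex 0.781 3.759 0.638
vertex 1.681 4.534 0.36
endloop
endfacet
facet normal -0.121 0.893 -0.434
outer loop
vertex 1.028 4.013 -0.529
vertex 1.681 4.534 0.36
vertex 2.237 4.121 -0.644
endloop
endfacet
facet normal -0.121 0.370 -0.921
outer loop
vertex 1.028 4.013 -0.529
vertex 2.237 4.121 -0.644
vertex 1.682 3.09 -0.985
endloop
endfacet
facet normal -0.647 -0.083 -0.758
outer loop
vertex 1.028 4.013 -0.529
vertex 1.682 3.09 -0.985
vertex 0.782 2.866 -0.193
endloop
endfacet
facet normal -0.972 0.158 -0.171
outer loop
vertex 1.028 4.013 -0.529
vertex 0.782 2.866 -0.193
vertex 0.781 3.759 0.638
endloop
endfacet
facet normal 0.497 0.864 -0.080
outer loop
vertex 2.237 4.121 -0.644
vertex 1.681 4.534 0.36
vertex 2.738 3.934 0.453
endloop
endfacet
facet normal -0.355 0.652 0.670
outer loop
vertex 1.681 4.534 0.36
vertex 0.781 3.759 0.638
vertex 1.838 3.71 1.245
endloop
endfacet
facet normal -0.880 -0.324 0.347
outer loop
vertex 0.781 3.759 0.638
vertex 0.782 2.866 -0.193
vertex 1.283 2.679 0.904
endloop
endfacet
facet normal -0.353 -0.715 -0.603
outer loop
vertex 0.782 2.866 -0.193
vertex 1.682 3.09 -0.985
vertex 1.839 2.266 -0.1
endloop
endfacet
facet normal 0.499 0.018 -0.867
outer loop
vertex 1.682 3.09 -0.985
vertex 2.237 4.121 -0.644
vertex 2.739 3.041 -0.378
endloop
endfacet
facet normal 0.647 0.083 0.758
outer loop
vertex 2.492 2.787 0.789
vertex 2.738 3.934 0.453
vertex 1.838 3.71 1.245
endloop
endfacet
facet normal 0.121 -0.370 0.921
outer loop
vertex 2.492 2.787 0.789
vertex 1.838 3.71 1.245
vertex 1.283 2.679 0.904
endloop
endfacet
facet normal 0.121 -0.893 0.434
outer loop
vertex 2.492 2.787 0.789
vertex 1.283 2.679 0.904
vertex 1.839 2.266 -0.1
endloop
endfacet
facet normal 0.647 -0.762 -0.029
outer loop
vertex 2.492 2.787 0.789
vertex 1.839 2.266 -0.1
vertex 2.739 3.041 -0.378
endloop
endfacet
facet normal 0.972 -0.158 0.171
outer loop
vertex 2.492 2.787 0.789
vertex 2.739 3.041 -0.378
vertex 2.738 3.934 0.453
endloop
endfacet
facet normal 0.353 0.715 0.603
outer loop
vertex 1.838 3.71 1.245
vertex 2.738 3.934 0.453
vertex 1.681 4.534 0.36
endloop
endfacet
facet normal -0.499 -0.018 0.867
outer loop
vertex 1.283 2.679 0.904
vertex 1.838 3.71 1.245
vertex 0.781 3.759 0.638
endloop
endfacet
facet normal -0.497 -0.864 0.080
outer loop
vertex 1.839 2.266 -0.1
vertex 1.283 2.679 0.904
vertex 0.782 2.866 -0.193
endloop
endfacet
facet normal 0.355 -0.652 -0.670
outer loop
vertex 2.739 3.041 -0.378
vertex 1.839 2.266 -0.1
vertex 1.682 3.09 -0.985
endloop
endfacet
facet normal 0.880 0.324 -0.347
outer loop
vertex 2.738 3.934 0.453
vertex 2.739 3.041 -0.378
vertex 2.237 4.121 -0.644
endloop
endfacet
facet normal -0.790 -0.095 -0.606
outer loop
vertex -0.238 -0.336 -1.698
vertex -0.571 0.452 -1.388
vertex 0.368 0.268 -2.582
endloop
endfacet
facet normal 0.366 -0.866 -0.340
outer loop
vertex 1.031 0.348 -2.072
vertex -0.238 -0.336 -1.698
vertex 0.368 0.268 -2.582
endloop
endfacet
facet normal -0.790 -0.094 -0.606
outer loop
vertex 0.368 0.268 -2.582
vertex -0.571 0.452 -1.388
vertex 0.035 1.056 -2.271
endloop
endfacet
facet normal 0.493 0.492 -0.718
outer loop
vertex 0.035 1.056 -2.271
vertex 1.031 0.348 -2.072
vertex 0.368 0.268 -2.582
endloop
endfacet
facet normal -0.493 -0.491 0.718
outer loop
vertex -0.238 -0.336 -1.698
vertex 0.092 0.532 -0.878
vertex -0.571 0.452 -1.388
endloop
endfacet
facet normal 0.366 -0.866 -0.341
outer loop
vertex 0.425 -0.256 -1.189
vertex -0.238 -0.336 -1.698
vertex 1.031 0.348 -2.072
endloop
endfacet
facet normal -0.492 -0.492 0.718
outer loop
vertex 0.425 -0.256 -1.189
vertex 0.092 0.532 -0.878
vertex -0.238 -0.336 -1.698
endloop
endfacet
facet normal -0.367 0.866 0.341
outer loop
vertex -0.571 0.452 -1.388
vertex 0.092 0.532 -0.878
vertex 0.035 1.056 -2.271
endloop
endfacet
facet normal 0.493 0.491 -0.719
outer loop
vertex 0.698 1.136 -1.762
vertex 1.031 0.348 -2.072
vertex 0.035 1.056 -2.271
endloop
endfacet
facet normal -0.366 0.866 0.341
outer loop
vertex 0.035 1.056 -2.271
vertex 0.092 0.532 -0.878
vertex 0.698 1.136 -1.762
endloop
endfacet
facet normal 0.789 0.095 0.607
outer loop
vertex 0.698 1.136 -1.762
vertex 0.425 -0.256 -1.189
vertex 1.031 0.348 -2.072
endloop
endfacet
facet normal 0.790 0.095 0.606
outer loop
vertex 0.092 0.532 -0.878
vertex 0.425 -0.256 -1.189
vertex 0.698 1.136 -1.762
endloop
endfacet
facet normal -0.557 0.606 -0.568
outer loop
vertex -1.956 -0.887 2.844
vertex -2.421 -1.217 2.948
vertex -2.296 -0.773 3.299
endloop
endfacet
facet normal 0.724 0.562 0.400
outer loop
vertex -1.956 -0.887 2.844
vertex -2.296 -0.773 3.299
vertex -1.499 -2.223 3.892
endloop
endfacet
facet normal -0.555 0.606 -0.569
outer loop
vertex -2.296 -0.773 3.299
vertex -2.421 -1.217 2.948
vertex -2.762 -1.102 3.403
endloop
endfacet
facet normal -0.044 0.357 0.933
outer loop
vertex -2.296 -0.773 3.299
vertex -2.762 -1.102 3.403
vertex -1.499 -2.223 3.892
endloop
endfacet
facet normal -0.556 0.605 -0.570
outer loop
vertex -2.762 -1.102 3.403
vertex -2.421 -1.217 2.948
vertex -2.887 -1.547 3.052
endloop
endfacet
facet normal -0.607 -0.380 0.698
outer loop
vertex -2.762 -1.102 3.403
vertex -2.887 -1.547 3.052
vertex -1.499 -2.223 3.892
endloop
endfacet
facet normal -0.556 0.607 -0.568
outer loop
vertex -2.887 -1.547 3.052
vertex -2.421 -1.217 2.948
vertex -2.546 -1.661 2.596
endloop
endfacet
facet normal -0.401 -0.913 -0.072
outer loop
vertex -2.887 -1.547 3.052
vertex -2.546 -1.661 2.596
vertex -1.499 -2.223 3.892
endloop
endfacet
facet normal -0.554 0.607 -0.569
outer loop
vertex -2.546 -1.661 2.596
vertex -2.421 -1.217 2.948
vertex -2.08 -1.332 2.493
endloop
endfacet
facet normal 0.367 -0.708 -0.603
outer loop
vertex -2.546 -1.661 2.596
vertex -2.08 -1.332 2.493
vertex -1.499 -2.223 3.892
endloop
endfacet
facet normal -0.557 0.605 -0.570
outer loop
vertex -2.08 -1.332 2.493
vertex -2.421 -1.217 2.948
vertex -1.956 -0.887 2.844
endloop
endfacet
facet normal 0.930 0.030 -0.367
outer loop
vertex -2.08 -1.332 2.493
vertex -1.956 -0.887 2.844
vertex -1.499 -2.223 3.892
endloop
endfacet

endsolid


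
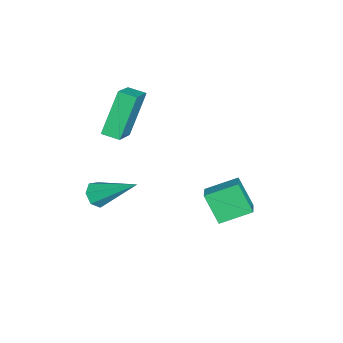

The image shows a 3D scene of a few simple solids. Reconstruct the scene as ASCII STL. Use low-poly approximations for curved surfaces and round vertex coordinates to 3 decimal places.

solid 
facet normal -0.167 -0.795 -0.584
outer loop
vertex 3.659 -2.999 -2.77
vertex 3.272 -3.23 -2.345
vertex 3.143 -2.854 -2.82
endloop
endfacet
facet normal 0.266 0.727 -0.633
outer loop
vertex 3.659 -2.999 -2.77
vertex 3.143 -2.854 -2.82
vertex 3.628 -1.53 -1.095
endloop
endfacet
facet normal -0.166 -0.795 -0.584
outer loop
vertex 3.143 -2.854 -2.82
vertex 3.272 -3.23 -2.345
vertex 2.724 -2.992 -2.513
endloop
endfacet
facet normal -0.542 0.733 -0.410
outer loop
vertex 3.143 -2.854 -2.82
vertex 2.724 -2.992 -2.513
vertex 3.628 -1.53 -1.095
endloop
endfacet
facet normal -0.166 -0.795 -0.583
outer loop
vertex 2.724 -2.992 -2.513
vertex 3.272 -3.23 -2.345
vertex 2.718 -3.31 -2.078
endloop
endfacet
facet normal -0.912 0.337 0.234
outer loop
vertex 2.724 -2.992 -2.513
vertex 2.718 -3.31 -2.078
vertex 3.628 -1.53 -1.095
endloop
endfacet
facet normal -0.167 -0.794 -0.585
outer loop
vertex 2.718 -3.31 -2.078
vertex 3.272 -3.23 -2.345
vertex 3.128 -3.568 -1.845
endloop
endfacet
facet normal -0.562 -0.161 0.811
outer loop
vertex 2.718 -3.31 -2.078
vertex 3.128 -3.568 -1.845
vertex 3.628 -1.53 -1.095
endloop
endfacet
facet normal -0.166 -0.794 -0.585
outer loop
vertex 3.128 -3.568 -1.845
vertex 3.272 -3.23 -2.345
vertex 3.647 -3.571 -1.988
endloop
endfacet
facet normal 0.243 -0.387 0.890
outer loop
vertex 3.128 -3.568 -1.845
vertex 3.647 -3.571 -1.988
vertex 3.628 -1.53 -1.095
endloop
endfacet
facet normal -0.167 -0.795 -0.584
outer loop
vertex 3.647 -3.571 -1.988
vertex 3.272 -3.23 -2.345
vertex 3.883 -3.318 -2.4
endloop
endfacet
facet normal 0.897 -0.171 0.409
outer loop
vertex 3.647 -3.571 -1.988
vertex 3.883 -3.318 -2.4
vertex 3.628 -1.53 -1.095
endloop
endfacet
facet normal -0.167 -0.794 -0.584
outer loop
vertex 3.883 -3.318 -2.4
vertex 3.272 -3.23 -2.345
vertex 3.659 -2.999 -2.77
endloop
endfacet
facet normal 0.907 0.325 -0.268
outer loop
vertex 3.883 -3.318 -2.4
vertex 3.659 -2.999 -2.77
vertex 3.628 -1.53 -1.095
endloop
endfacet
facet normal -0.305 -0.473 0.826
outer loop
vertex 1.523 0.666 -3.236
vertex 1.05 1.952 -2.675
vertex 0.536 0.503 -3.694
endloop
endfacet
facet normal 0.319 -0.868 -0.379
outer loop
vertex 0.99 1.208 -4.925
vertex 1.523 0.666 -3.236
vertex 0.536 0.503 -3.694
endloop
endfacet
facet normal -0.304 -0.473 0.827
outer loop
vertex 0.536 0.503 -3.694
vertex 1.05 1.952 -2.675
vertex 0.063 1.788 -3.132
endloop
endfacet
facet normal -0.897 -0.148 -0.416
outer loop
vertex 0.063 1.788 -3.132
vertex 0.99 1.208 -4.925
vertex 0.536 0.503 -3.694
endloop
endfacet
facet normal 0.897 0.149 0.416
outer loop
vertex 1.523 0.666 -3.236
vertex 1.504 2.657 -3.906
vertex 1.05 1.952 -2.675
endloop
endfacet
facet normal 0.320 -0.868 -0.380
outer loop
vertex 1.977 1.372 -4.468
vertex 1.523 0.666 -3.236
vertex 0.99 1.208 -4.925
endloop
endfacet
facet normal 0.897 0.148 0.416
outer loop
vertex 1.977 1.372 -4.468
vertex 1.504 2.657 -3.906
vertex 1.523 0.666 -3.236
endloop
endfacet
facet normal -0.320 0.868 0.379
outer loop
vertex 1.05 1.952 -2.675
vertex 1.504 2.657 -3.906
vertex 0.063 1.788 -3.132
endloop
endfacet
facet normal -0.897 -0.149 -0.416
outer loop
vertex 0.517 2.494 -4.364
vertex 0.99 1.208 -4.925
vertex 0.063 1.788 -3.132
endloop
endfacet
facet normal -0.320 0.868 0.380
outer loop
vertex 0.063 1.788 -3.132
vertex 1.504 2.657 -3.906
vertex 0.517 2.494 -4.364
endloop
endfacet
facet normal 0.304 0.473 -0.827
outer loop
vertex 0.517 2.494 -4.364
vertex 1.977 1.372 -4.468
vertex 0.99 1.208 -4.925
endloop
endfacet
facet normal 0.305 0.474 -0.826
outer loop
vertex 1.504 2.657 -3.906
vertex 1.977 1.372 -4.468
vertex 0.517 2.494 -4.364
endloop
endfacet
facet normal -0.460 0.218 0.861
outer loop
vertex 0.378 -3.023 1.659
vertex 0.509 -2.234 1.529
vertex -0.871 -2.93 0.968
endloop
endfacet
facet normal -0.161 -0.974 0.161
outer loop
vertex 0.131 -3.406 -0.909
vertex 0.378 -3.023 1.659
vertex -0.871 -2.93 0.968
endloop
endfacet
facet normal -0.460 0.218 0.861
outer loop
vertex -0.871 -2.93 0.968
vertex 0.509 -2.234 1.529
vertex -0.74 -2.141 0.838
endloop
endfacet
facet normal -0.873 0.065 -0.483
outer loop
vertex -0.74 -2.141 0.838
vertex 0.131 -3.406 -0.909
vertex -0.871 -2.93 0.968
endloop
endfacet
facet normal 0.873 -0.065 0.483
outer loop
vertex 0.378 -3.023 1.659
vertex 1.511 -2.71 -0.348
vertex 0.509 -2.234 1.529
endloop
endfacet
facet normal -0.161 -0.974 0.161
outer loop
vertex 1.38 -3.499 -0.218
vertex 0.378 -3.023 1.659
vertex 0.131 -3.406 -0.909
endloop
endfacet
facet normal 0.873 -0.065 0.483
outer loop
vertex 1.38 -3.499 -0.218
vertex 1.511 -2.71 -0.348
vertex 0.378 -3.023 1.659
endloop
endfacet
facet normal 0.161 0.974 -0.161
outer loop
vertex 0.509 -2.234 1.529
vertex 1.511 -2.71 -0.348
vertex -0.74 -2.141 0.838
endloop
endfacet
facet normal -0.873 0.065 -0.483
outer loop
vertex 0.262 -2.617 -1.039
vertex 0.131 -3.406 -0.909
vertex -0.74 -2.141 0.838
endloop
endfacet
facet normal 0.161 0.974 -0.161
outer loop
vertex -0.74 -2.141 0.838
vertex 1.511 -2.71 -0.348
vertex 0.262 -2.617 -1.039
endloop
endfacet
facet normal 0.460 -0.218 -0.861
outer loop
vertex 0.262 -2.617 -1.039
vertex 1.38 -3.499 -0.218
vertex 0.131 -3.406 -0.909
endloop
endfacet
facet normal 0.460 -0.218 -0.861
outer loop
vertex 1.511 -2.71 -0.348
vertex 1.38 -3.499 -0.218
vertex 0.262 -2.617 -1.039
endloop
endfacet

endsolid


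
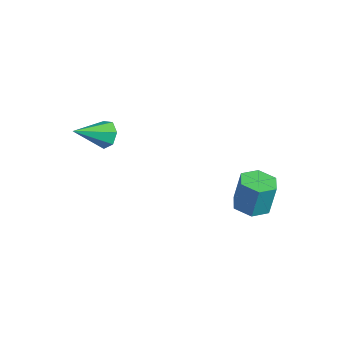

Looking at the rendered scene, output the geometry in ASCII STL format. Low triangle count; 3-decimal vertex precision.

solid 
facet normal 0.058 0.863 -0.502
outer loop
vertex -0.419 -0.919 1.586
vertex -1.138 -0.823 1.668
vertex -0.597 -0.604 2.107
endloop
endfacet
facet normal 0.880 -0.208 0.427
outer loop
vertex -0.419 -0.919 1.586
vertex -0.597 -0.604 2.107
vertex -1.242 -2.377 2.572
endloop
endfacet
facet normal 0.058 0.863 -0.502
outer loop
vertex -0.597 -0.604 2.107
vertex -1.138 -0.823 1.668
vertex -1.183 -0.455 2.296
endloop
endfacet
facet normal 0.333 0.124 0.935
outer loop
vertex -0.597 -0.604 2.107
vertex -1.183 -0.455 2.296
vertex -1.242 -2.377 2.572
endloop
endfacet
facet normal 0.057 0.863 -0.502
outer loop
vertex -1.183 -0.455 2.296
vertex -1.138 -0.823 1.668
vertex -1.735 -0.583 2.013
endloop
endfacet
facet normal -0.477 0.139 0.868
outer loop
vertex -1.183 -0.455 2.296
vertex -1.735 -0.583 2.013
vertex -1.242 -2.377 2.572
endloop
endfacet
facet normal 0.057 0.863 -0.502
outer loop
vertex -1.735 -0.583 2.013
vertex -1.138 -0.823 1.668
vertex -1.837 -0.892 1.47
endloop
endfacet
facet normal -0.945 -0.174 0.276
outer loop
vertex -1.735 -0.583 2.013
vertex -1.837 -0.892 1.47
vertex -1.242 -2.377 2.572
endloop
endfacet
facet normal 0.057 0.862 -0.503
outer loop
vertex -1.837 -0.892 1.47
vertex -1.138 -0.823 1.668
vertex -1.414 -1.15 1.076
endloop
endfacet
facet normal -0.717 -0.577 -0.391
outer loop
vertex -1.837 -0.892 1.47
vertex -1.414 -1.15 1.076
vertex -1.242 -2.377 2.572
endloop
endfacet
facet normal 0.058 0.862 -0.503
outer loop
vertex -1.414 -1.15 1.076
vertex -1.138 -0.823 1.668
vertex -0.782 -1.162 1.128
endloop
endfacet
facet normal 0.038 -0.771 -0.636
outer loop
vertex -1.414 -1.15 1.076
vertex -0.782 -1.162 1.128
vertex -1.242 -2.377 2.572
endloop
endfacet
facet normal 0.058 0.862 -0.503
outer loop
vertex -0.782 -1.162 1.128
vertex -1.138 -0.823 1.668
vertex -0.419 -0.919 1.586
endloop
endfacet
facet normal 0.748 -0.606 -0.271
outer loop
vertex -0.782 -1.162 1.128
vertex -0.419 -0.919 1.586
vertex -1.242 -2.377 2.572
endloop
endfacet
facet normal -0.046 -0.188 -0.981
outer loop
vertex 4.158 3.095 -1.834
vertex 3.433 3.59 -1.895
vertex 4.226 3.956 -2.002
endloop
endfacet
facet normal 0.996 -0.085 -0.031
outer loop
vertex 4.158 3.095 -1.834
vertex 4.226 3.956 -2.002
vertex 4.232 3.395 -0.264
endloop
endfacet
facet normal 0.996 -0.085 -0.031
outer loop
vertex 4.232 3.395 -0.264
vertex 4.226 3.956 -2.002
vertex 4.3 4.256 -0.432
endloop
endfacet
facet normal 0.046 0.188 0.981
outer loop
vertex 4.232 3.395 -0.264
vertex 4.3 4.256 -0.432
vertex 3.507 3.89 -0.325
endloop
endfacet
facet normal -0.046 -0.188 -0.981
outer loop
vertex 4.226 3.956 -2.002
vertex 3.433 3.59 -1.895
vertex 3.501 4.451 -2.063
endloop
endfacet
facet normal 0.565 0.805 -0.180
outer loop
vertex 4.226 3.956 -2.002
vertex 3.501 4.451 -2.063
vertex 4.3 4.256 -0.432
endloop
endfacet
facet normal 0.565 0.805 -0.180
outer loop
vertex 4.3 4.256 -0.432
vertex 3.501 4.451 -2.063
vertex 3.575 4.751 -0.493
endloop
endfacet
facet normal 0.046 0.188 0.981
outer loop
vertex 4.3 4.256 -0.432
vertex 3.575 4.751 -0.493
vertex 3.507 3.89 -0.325
endloop
endfacet
facet normal -0.046 -0.188 -0.981
outer loop
vertex 3.501 4.451 -2.063
vertex 3.433 3.59 -1.895
vertex 2.708 4.085 -1.956
endloop
endfacet
facet normal -0.431 0.890 -0.150
outer loop
vertex 3.501 4.451 -2.063
vertex 2.708 4.085 -1.956
vertex 3.575 4.751 -0.493
endloop
endfacet
facet normal -0.431 0.890 -0.150
outer loop
vertex 3.575 4.751 -0.493
vertex 2.708 4.085 -1.956
vertex 2.782 4.385 -0.386
endloop
endfacet
facet normal 0.046 0.188 0.981
outer loop
vertex 3.575 4.751 -0.493
vertex 2.782 4.385 -0.386
vertex 3.507 3.89 -0.325
endloop
endfacet
facet normal -0.046 -0.188 -0.981
outer loop
vertex 2.708 4.085 -1.956
vertex 3.433 3.59 -1.895
vertex 2.64 3.224 -1.788
endloop
endfacet
facet normal -0.996 0.085 0.031
outer loop
vertex 2.708 4.085 -1.956
vertex 2.64 3.224 -1.788
vertex 2.782 4.385 -0.386
endloop
endfacet
facet normal -0.996 0.085 0.031
outer loop
vertex 2.782 4.385 -0.386
vertex 2.64 3.224 -1.788
vertex 2.714 3.524 -0.218
endloop
endfacet
facet normal 0.046 0.188 0.981
outer loop
vertex 2.782 4.385 -0.386
vertex 2.714 3.524 -0.218
vertex 3.507 3.89 -0.325
endloop
endfacet
facet normal -0.046 -0.188 -0.981
outer loop
vertex 2.64 3.224 -1.788
vertex 3.433 3.59 -1.895
vertex 3.365 2.729 -1.727
endloop
endfacet
facet normal -0.565 -0.805 0.180
outer loop
vertex 2.64 3.224 -1.788
vertex 3.365 2.729 -1.727
vertex 2.714 3.524 -0.218
endloop
endfacet
facet normal -0.565 -0.805 0.180
outer loop
vertex 2.714 3.524 -0.218
vertex 3.365 2.729 -1.727
vertex 3.439 3.029 -0.157
endloop
endfacet
facet normal 0.046 0.188 0.981
outer loop
vertex 2.714 3.524 -0.218
vertex 3.439 3.029 -0.157
vertex 3.507 3.89 -0.325
endloop
endfacet
facet normal -0.046 -0.188 -0.981
outer loop
vertex 3.365 2.729 -1.727
vertex 3.433 3.59 -1.895
vertex 4.158 3.095 -1.834
endloop
endfacet
facet normal 0.431 -0.890 0.150
outer loop
vertex 3.365 2.729 -1.727
vertex 4.158 3.095 -1.834
vertex 3.439 3.029 -0.157
endloop
endfacet
facet normal 0.431 -0.890 0.150
outer loop
vertex 3.439 3.029 -0.157
vertex 4.158 3.095 -1.834
vertex 4.232 3.395 -0.264
endloop
endfacet
facet normal 0.046 0.188 0.981
outer loop
vertex 3.439 3.029 -0.157
vertex 4.232 3.395 -0.264
vertex 3.507 3.89 -0.325
endloop
endfacet

endsolid


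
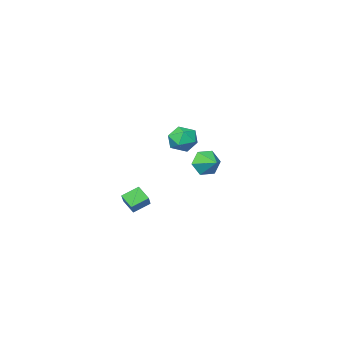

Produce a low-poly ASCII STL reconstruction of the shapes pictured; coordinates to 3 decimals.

solid 
facet normal -0.178 0.133 0.975
outer loop
vertex -1.316 1.127 -0.422
vertex -0.769 0.515 -0.239
vertex -0.504 1.312 -0.299
endloop
endfacet
facet normal -0.263 0.743 0.615
outer loop
vertex -1.316 1.127 -0.422
vertex -0.504 1.312 -0.299
vertex -0.929 1.68 -0.925
endloop
endfacet
facet normal -0.761 0.638 0.116
outer loop
vertex -1.316 1.127 -0.422
vertex -0.929 1.68 -0.925
vertex -1.456 1.111 -1.251
endloop
endfacet
facet normal -0.985 -0.037 0.167
outer loop
vertex -1.316 1.127 -0.422
vertex -1.456 1.111 -1.251
vertex -1.357 0.391 -0.827
endloop
endfacet
facet normal -0.625 -0.349 0.698
outer loop
vertex -1.316 1.127 -0.422
vertex -1.357 0.391 -0.827
vertex -0.769 0.515 -0.239
endloop
endfacet
facet normal 0.354 0.891 0.284
outer loop
vertex -0.929 1.68 -0.925
vertex -0.504 1.312 -0.299
vertex -0.143 1.409 -1.053
endloop
endfacet
facet normal 0.490 -0.098 0.867
outer loop
vertex -0.504 1.312 -0.299
vertex -0.769 0.515 -0.239
vertex -0.044 0.689 -0.629
endloop
endfacet
facet normal -0.234 -0.877 0.419
outer loop
vertex -0.769 0.515 -0.239
vertex -1.357 0.391 -0.827
vertex -0.571 0.12 -0.955
endloop
endfacet
facet normal -0.818 -0.371 -0.439
outer loop
vertex -1.357 0.391 -0.827
vertex -1.456 1.111 -1.251
vertex -0.996 0.488 -1.581
endloop
endfacet
facet normal -0.455 0.721 -0.523
outer loop
vertex -1.456 1.111 -1.251
vertex -0.929 1.68 -0.925
vertex -0.731 1.285 -1.641
endloop
endfacet
facet normal 0.985 0.037 -0.167
outer loop
vertex -0.184 0.673 -1.458
vertex -0.143 1.409 -1.053
vertex -0.044 0.689 -0.629
endloop
endfacet
facet normal 0.761 -0.638 -0.116
outer loop
vertex -0.184 0.673 -1.458
vertex -0.044 0.689 -0.629
vertex -0.571 0.12 -0.955
endloop
endfacet
facet normal 0.263 -0.743 -0.615
outer loop
vertex -0.184 0.673 -1.458
vertex -0.571 0.12 -0.955
vertex -0.996 0.488 -1.581
endloop
endfacet
facet normal 0.178 -0.133 -0.975
outer loop
vertex -0.184 0.673 -1.458
vertex -0.996 0.488 -1.581
vertex -0.731 1.285 -1.641
endloop
endfacet
facet normal 0.625 0.349 -0.698
outer loop
vertex -0.184 0.673 -1.458
vertex -0.731 1.285 -1.641
vertex -0.143 1.409 -1.053
endloop
endfacet
facet normal 0.818 0.371 0.439
outer loop
vertex -0.044 0.689 -0.629
vertex -0.143 1.409 -1.053
vertex -0.504 1.312 -0.299
endloop
endfacet
facet normal 0.455 -0.721 0.523
outer loop
vertex -0.571 0.12 -0.955
vertex -0.044 0.689 -0.629
vertex -0.769 0.515 -0.239
endloop
endfacet
facet normal -0.354 -0.891 -0.284
outer loop
vertex -0.996 0.488 -1.581
vertex -0.571 0.12 -0.955
vertex -1.357 0.391 -0.827
endloop
endfacet
facet normal -0.490 0.098 -0.867
outer loop
vertex -0.731 1.285 -1.641
vertex -0.996 0.488 -1.581
vertex -1.456 1.111 -1.251
endloop
endfacet
facet normal 0.234 0.877 -0.419
outer loop
vertex -0.143 1.409 -1.053
vertex -0.731 1.285 -1.641
vertex -0.929 1.68 -0.925
endloop
endfacet
facet normal -0.053 -0.950 -0.308
outer loop
vertex -2.314 -0.066 -2.415
vertex -2.646 0.185 -3.133
vertex -1.823 0.115 -3.059
endloop
endfacet
facet normal 0.684 0.374 0.626
outer loop
vertex -2.314 -0.066 -2.415
vertex -1.823 0.115 -3.059
vertex -2.594 1.135 -2.827
endloop
endfacet
facet normal -0.053 -0.950 -0.306
outer loop
vertex -1.823 0.115 -3.059
vertex -2.646 0.185 -3.133
vertex -2.155 0.365 -3.777
endloop
endfacet
facet normal 0.774 0.617 -0.143
outer loop
vertex -1.823 0.115 -3.059
vertex -2.155 0.365 -3.777
vertex -2.594 1.135 -2.827
endloop
endfacet
facet normal -0.053 -0.951 -0.306
outer loop
vertex -2.155 0.365 -3.777
vertex -2.646 0.185 -3.133
vertex -2.979 0.435 -3.852
endloop
endfacet
facet normal 0.122 0.798 -0.591
outer loop
vertex -2.155 0.365 -3.777
vertex -2.979 0.435 -3.852
vertex -2.594 1.135 -2.827
endloop
endfacet
facet normal -0.053 -0.951 -0.306
outer loop
vertex -2.979 0.435 -3.852
vertex -2.646 0.185 -3.133
vertex -3.47 0.255 -3.208
endloop
endfacet
facet normal -0.622 0.735 -0.269
outer loop
vertex -2.979 0.435 -3.852
vertex -3.47 0.255 -3.208
vertex -2.594 1.135 -2.827
endloop
endfacet
facet normal -0.053 -0.950 -0.307
outer loop
vertex -3.47 0.255 -3.208
vertex -2.646 0.185 -3.133
vertex -3.138 0.004 -2.489
endloop
endfacet
facet normal -0.712 0.492 0.501
outer loop
vertex -3.47 0.255 -3.208
vertex -3.138 0.004 -2.489
vertex -2.594 1.135 -2.827
endloop
endfacet
facet normal -0.053 -0.950 -0.308
outer loop
vertex -3.138 0.004 -2.489
vertex -2.646 0.185 -3.133
vertex -2.314 -0.066 -2.415
endloop
endfacet
facet normal -0.059 0.312 0.948
outer loop
vertex -3.138 0.004 -2.489
vertex -2.314 -0.066 -2.415
vertex -2.594 1.135 -2.827
endloop
endfacet
facet normal -0.500 -0.650 -0.572
outer loop
vertex 2.847 2.64 -3.06
vertex 2.705 3.233 -3.609
vertex 3.644 2.419 -3.506
endloop
endfacet
facet normal 0.174 -0.723 0.669
outer loop
vertex 4.375 3.367 -2.671
vertex 2.847 2.64 -3.06
vertex 3.644 2.419 -3.506
endloop
endfacet
facet normal -0.501 -0.650 -0.571
outer loop
vertex 3.644 2.419 -3.506
vertex 2.705 3.233 -3.609
vertex 3.502 3.011 -4.055
endloop
endfacet
facet normal 0.848 -0.236 -0.474
outer loop
vertex 3.502 3.011 -4.055
vertex 4.375 3.367 -2.671
vertex 3.644 2.419 -3.506
endloop
endfacet
facet normal -0.848 0.236 0.474
outer loop
vertex 2.847 2.64 -3.06
vertex 3.436 4.181 -2.774
vertex 2.705 3.233 -3.609
endloop
endfacet
facet normal 0.173 -0.722 0.669
outer loop
vertex 3.578 3.589 -2.225
vertex 2.847 2.64 -3.06
vertex 4.375 3.367 -2.671
endloop
endfacet
facet normal -0.848 0.236 0.474
outer loop
vertex 3.578 3.589 -2.225
vertex 3.436 4.181 -2.774
vertex 2.847 2.64 -3.06
endloop
endfacet
facet normal -0.173 0.723 -0.669
outer loop
vertex 2.705 3.233 -3.609
vertex 3.436 4.181 -2.774
vertex 3.502 3.011 -4.055
endloop
endfacet
facet normal 0.848 -0.236 -0.474
outer loop
vertex 4.233 3.96 -3.22
vertex 4.375 3.367 -2.671
vertex 3.502 3.011 -4.055
endloop
endfacet
facet normal -0.174 0.723 -0.669
outer loop
vertex 3.502 3.011 -4.055
vertex 3.436 4.181 -2.774
vertex 4.233 3.96 -3.22
endloop
endfacet
facet normal 0.501 0.650 0.572
outer loop
vertex 4.233 3.96 -3.22
vertex 3.578 3.589 -2.225
vertex 4.375 3.367 -2.671
endloop
endfacet
facet normal 0.500 0.650 0.572
outer loop
vertex 3.436 4.181 -2.774
vertex 3.578 3.589 -2.225
vertex 4.233 3.96 -3.22
endloop
endfacet

endsolid


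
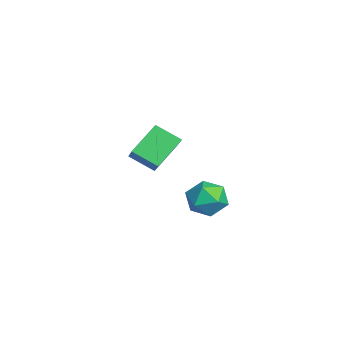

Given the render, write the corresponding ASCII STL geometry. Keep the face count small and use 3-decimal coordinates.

solid 
facet normal -0.785 0.026 -0.619
outer loop
vertex -5.084 -0.664 3.78
vertex -4.37 0.623 2.929
vertex -4.085 -2.093 2.455
endloop
endfacet
facet normal -0.420 -0.757 0.500
outer loop
vertex -2.57 -2.143 3.651
vertex -5.084 -0.664 3.78
vertex -4.085 -2.093 2.455
endloop
endfacet
facet normal -0.784 0.026 -0.620
outer loop
vertex -4.085 -2.093 2.455
vertex -4.37 0.623 2.929
vertex -3.371 -0.806 1.605
endloop
endfacet
facet normal 0.456 -0.653 -0.605
outer loop
vertex -3.371 -0.806 1.605
vertex -2.57 -2.143 3.651
vertex -4.085 -2.093 2.455
endloop
endfacet
facet normal -0.456 0.653 0.605
outer loop
vertex -5.084 -0.664 3.78
vertex -2.855 0.573 4.125
vertex -4.37 0.623 2.929
endloop
endfacet
facet normal -0.420 -0.757 0.500
outer loop
vertex -3.569 -0.714 4.975
vertex -5.084 -0.664 3.78
vertex -2.57 -2.143 3.651
endloop
endfacet
facet normal -0.456 0.653 0.605
outer loop
vertex -3.569 -0.714 4.975
vertex -2.855 0.573 4.125
vertex -5.084 -0.664 3.78
endloop
endfacet
facet normal 0.420 0.757 -0.500
outer loop
vertex -4.37 0.623 2.929
vertex -2.855 0.573 4.125
vertex -3.371 -0.806 1.605
endloop
endfacet
facet normal 0.456 -0.653 -0.605
outer loop
vertex -1.856 -0.856 2.8
vertex -2.57 -2.143 3.651
vertex -3.371 -0.806 1.605
endloop
endfacet
facet normal 0.420 0.757 -0.500
outer loop
vertex -3.371 -0.806 1.605
vertex -2.855 0.573 4.125
vertex -1.856 -0.856 2.8
endloop
endfacet
facet normal 0.785 -0.026 0.620
outer loop
vertex -1.856 -0.856 2.8
vertex -3.569 -0.714 4.975
vertex -2.57 -2.143 3.651
endloop
endfacet
facet normal 0.785 -0.026 0.620
outer loop
vertex -2.855 0.573 4.125
vertex -3.569 -0.714 4.975
vertex -1.856 -0.856 2.8
endloop
endfacet
facet normal -0.976 0.143 0.166
outer loop
vertex 1.682 1.676 2.681
vertex 1.466 0.517 2.412
vertex 1.707 0.839 3.552
endloop
endfacet
facet normal -0.582 0.578 0.572
outer loop
vertex 1.682 1.676 2.681
vertex 1.707 0.839 3.552
vertex 2.546 1.709 3.526
endloop
endfacet
facet normal -0.175 0.974 0.141
outer loop
vertex 1.682 1.676 2.681
vertex 2.546 1.709 3.526
vertex 2.823 1.926 2.369
endloop
endfacet
facet normal -0.318 0.785 -0.533
outer loop
vertex 1.682 1.676 2.681
vertex 2.823 1.926 2.369
vertex 2.156 1.189 1.681
endloop
endfacet
facet normal -0.812 0.271 -0.517
outer loop
vertex 1.682 1.676 2.681
vertex 2.156 1.189 1.681
vertex 1.466 0.517 2.412
endloop
endfacet
facet normal -0.151 0.174 0.973
outer loop
vertex 2.546 1.709 3.526
vertex 1.707 0.839 3.552
vertex 2.864 0.571 3.779
endloop
endfacet
facet normal -0.788 -0.529 0.316
outer loop
vertex 1.707 0.839 3.552
vertex 1.466 0.517 2.412
vertex 2.197 -0.166 3.091
endloop
endfacet
facet normal -0.523 -0.322 -0.789
outer loop
vertex 1.466 0.517 2.412
vertex 2.156 1.189 1.681
vertex 2.474 0.051 1.934
endloop
endfacet
facet normal 0.278 0.509 -0.815
outer loop
vertex 2.156 1.189 1.681
vertex 2.823 1.926 2.369
vertex 3.313 0.921 1.908
endloop
endfacet
facet normal 0.508 0.817 0.275
outer loop
vertex 2.823 1.926 2.369
vertex 2.546 1.709 3.526
vertex 3.554 1.243 3.048
endloop
endfacet
facet normal 0.318 -0.785 0.533
outer loop
vertex 3.338 0.084 2.779
vertex 2.864 0.571 3.779
vertex 2.197 -0.166 3.091
endloop
endfacet
facet normal 0.175 -0.974 -0.141
outer loop
vertex 3.338 0.084 2.779
vertex 2.197 -0.166 3.091
vertex 2.474 0.051 1.934
endloop
endfacet
facet normal 0.582 -0.578 -0.572
outer loop
vertex 3.338 0.084 2.779
vertex 2.474 0.051 1.934
vertex 3.313 0.921 1.908
endloop
endfacet
facet normal 0.976 -0.143 -0.166
outer loop
vertex 3.338 0.084 2.779
vertex 3.313 0.921 1.908
vertex 3.554 1.243 3.048
endloop
endfacet
facet normal 0.812 -0.271 0.517
outer loop
vertex 3.338 0.084 2.779
vertex 3.554 1.243 3.048
vertex 2.864 0.571 3.779
endloop
endfacet
facet normal -0.278 -0.509 0.815
outer loop
vertex 2.197 -0.166 3.091
vertex 2.864 0.571 3.779
vertex 1.707 0.839 3.552
endloop
endfacet
facet normal -0.508 -0.817 -0.275
outer loop
vertex 2.474 0.051 1.934
vertex 2.197 -0.166 3.091
vertex 1.466 0.517 2.412
endloop
endfacet
facet normal 0.151 -0.174 -0.973
outer loop
vertex 3.313 0.921 1.908
vertex 2.474 0.051 1.934
vertex 2.156 1.189 1.681
endloop
endfacet
facet normal 0.788 0.529 -0.316
outer loop
vertex 3.554 1.243 3.048
vertex 3.313 0.921 1.908
vertex 2.823 1.926 2.369
endloop
endfacet
facet normal 0.523 0.322 0.789
outer loop
vertex 2.864 0.571 3.779
vertex 3.554 1.243 3.048
vertex 2.546 1.709 3.526
endloop
endfacet

endsolid


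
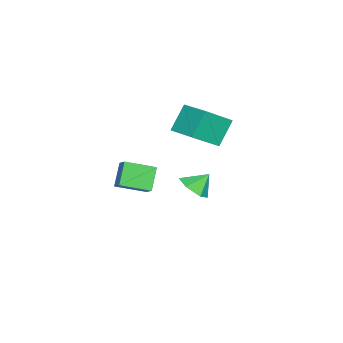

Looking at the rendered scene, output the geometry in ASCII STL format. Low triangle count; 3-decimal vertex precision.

solid 
facet normal 0.295 -0.610 -0.736
outer loop
vertex -1.493 1.903 -2.322
vertex -2.321 2.14 -2.85
vertex -1.477 2.684 -2.963
endloop
endfacet
facet normal 0.622 0.489 0.612
outer loop
vertex -1.493 1.903 -2.322
vertex -1.477 2.684 -2.963
vertex -2.699 2.92 -1.91
endloop
endfacet
facet normal 0.295 -0.611 -0.735
outer loop
vertex -1.477 2.684 -2.963
vertex -2.321 2.14 -2.85
vertex -2.305 2.92 -3.492
endloop
endfacet
facet normal 0.238 0.969 0.059
outer loop
vertex -1.477 2.684 -2.963
vertex -2.305 2.92 -3.492
vertex -2.699 2.92 -1.91
endloop
endfacet
facet normal 0.296 -0.611 -0.735
outer loop
vertex -2.305 2.92 -3.492
vertex -2.321 2.14 -2.85
vertex -3.148 2.376 -3.379
endloop
endfacet
facet normal -0.550 0.824 -0.137
outer loop
vertex -2.305 2.92 -3.492
vertex -3.148 2.376 -3.379
vertex -2.699 2.92 -1.91
endloop
endfacet
facet normal 0.296 -0.610 -0.735
outer loop
vertex -3.148 2.376 -3.379
vertex -2.321 2.14 -2.85
vertex -3.164 1.595 -2.738
endloop
endfacet
facet normal -0.955 0.199 0.218
outer loop
vertex -3.148 2.376 -3.379
vertex -3.164 1.595 -2.738
vertex -2.699 2.92 -1.91
endloop
endfacet
facet normal 0.296 -0.610 -0.735
outer loop
vertex -3.164 1.595 -2.738
vertex -2.321 2.14 -2.85
vertex -2.337 1.359 -2.209
endloop
endfacet
facet normal -0.573 -0.280 0.770
outer loop
vertex -3.164 1.595 -2.738
vertex -2.337 1.359 -2.209
vertex -2.699 2.92 -1.91
endloop
endfacet
facet normal 0.295 -0.610 -0.736
outer loop
vertex -2.337 1.359 -2.209
vertex -2.321 2.14 -2.85
vertex -1.493 1.903 -2.322
endloop
endfacet
facet normal 0.216 -0.135 0.967
outer loop
vertex -2.337 1.359 -2.209
vertex -1.493 1.903 -2.322
vertex -2.699 2.92 -1.91
endloop
endfacet
facet normal -0.625 -0.774 -0.106
outer loop
vertex -3.298 1.435 2.878
vertex -4.591 2.644 1.674
vertex -2.383 0.903 1.36
endloop
endfacet
facet normal 0.604 -0.565 0.562
outer loop
vertex -1.289 2.256 1.546
vertex -3.298 1.435 2.878
vertex -2.383 0.903 1.36
endloop
endfacet
facet normal -0.625 -0.773 -0.106
outer loop
vertex -2.383 0.903 1.36
vertex -4.591 2.644 1.674
vertex -3.676 2.112 0.157
endloop
endfacet
facet normal 0.495 -0.287 -0.820
outer loop
vertex -3.676 2.112 0.157
vertex -1.289 2.256 1.546
vertex -2.383 0.903 1.36
endloop
endfacet
facet normal -0.495 0.287 0.820
outer loop
vertex -3.298 1.435 2.878
vertex -3.497 3.997 1.86
vertex -4.591 2.644 1.674
endloop
endfacet
facet normal 0.604 -0.565 0.562
outer loop
vertex -2.204 2.788 3.063
vertex -3.298 1.435 2.878
vertex -1.289 2.256 1.546
endloop
endfacet
facet normal -0.494 0.288 0.820
outer loop
vertex -2.204 2.788 3.063
vertex -3.497 3.997 1.86
vertex -3.298 1.435 2.878
endloop
endfacet
facet normal -0.604 0.565 -0.562
outer loop
vertex -4.591 2.644 1.674
vertex -3.497 3.997 1.86
vertex -3.676 2.112 0.157
endloop
endfacet
facet normal 0.495 -0.288 -0.820
outer loop
vertex -2.582 3.465 0.342
vertex -1.289 2.256 1.546
vertex -3.676 2.112 0.157
endloop
endfacet
facet normal -0.604 0.565 -0.562
outer loop
vertex -3.676 2.112 0.157
vertex -3.497 3.997 1.86
vertex -2.582 3.465 0.342
endloop
endfacet
facet normal 0.625 0.774 0.106
outer loop
vertex -2.582 3.465 0.342
vertex -2.204 2.788 3.063
vertex -1.289 2.256 1.546
endloop
endfacet
facet normal 0.625 0.773 0.106
outer loop
vertex -3.497 3.997 1.86
vertex -2.204 2.788 3.063
vertex -2.582 3.465 0.342
endloop
endfacet
facet normal -0.616 0.039 0.787
outer loop
vertex 2.557 -0.65 1.305
vertex 3.13 -0.251 1.734
vertex 1.933 0.85 0.741
endloop
endfacet
facet normal -0.699 -0.488 -0.524
outer loop
vertex 2.87 0.791 -0.454
vertex 2.557 -0.65 1.305
vertex 1.933 0.85 0.741
endloop
endfacet
facet normal -0.617 0.038 0.786
outer loop
vertex 1.933 0.85 0.741
vertex 3.13 -0.251 1.734
vertex 2.506 1.25 1.171
endloop
endfacet
facet normal -0.363 0.872 -0.328
outer loop
vertex 2.506 1.25 1.171
vertex 2.87 0.791 -0.454
vertex 1.933 0.85 0.741
endloop
endfacet
facet normal 0.363 -0.873 0.327
outer loop
vertex 2.557 -0.65 1.305
vertex 4.067 -0.31 0.539
vertex 3.13 -0.251 1.734
endloop
endfacet
facet normal -0.699 -0.487 -0.523
outer loop
vertex 3.494 -0.71 0.109
vertex 2.557 -0.65 1.305
vertex 2.87 0.791 -0.454
endloop
endfacet
facet normal 0.363 -0.872 0.328
outer loop
vertex 3.494 -0.71 0.109
vertex 4.067 -0.31 0.539
vertex 2.557 -0.65 1.305
endloop
endfacet
facet normal 0.699 0.487 0.524
outer loop
vertex 3.13 -0.251 1.734
vertex 4.067 -0.31 0.539
vertex 2.506 1.25 1.171
endloop
endfacet
facet normal -0.362 0.873 -0.328
outer loop
vertex 3.443 1.19 -0.025
vertex 2.87 0.791 -0.454
vertex 2.506 1.25 1.171
endloop
endfacet
facet normal 0.699 0.488 0.523
outer loop
vertex 2.506 1.25 1.171
vertex 4.067 -0.31 0.539
vertex 3.443 1.19 -0.025
endloop
endfacet
facet normal 0.616 -0.039 -0.787
outer loop
vertex 3.443 1.19 -0.025
vertex 3.494 -0.71 0.109
vertex 2.87 0.791 -0.454
endloop
endfacet
facet normal 0.617 -0.039 -0.786
outer loop
vertex 4.067 -0.31 0.539
vertex 3.494 -0.71 0.109
vertex 3.443 1.19 -0.025
endloop
endfacet

endsolid
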